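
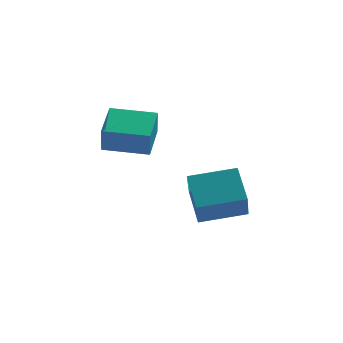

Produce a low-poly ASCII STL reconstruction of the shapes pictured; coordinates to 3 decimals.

solid 
facet normal -0.980 0.186 0.067
outer loop
vertex -3.277 -1.618 3.428
vertex -2.945 -0.047 3.922
vertex -3.287 -1.233 2.207
endloop
endfacet
facet normal -0.198 -0.935 -0.293
outer loop
vertex -1.395 -1.593 2.078
vertex -3.277 -1.618 3.428
vertex -3.287 -1.233 2.207
endloop
endfacet
facet normal -0.980 0.186 0.067
outer loop
vertex -3.287 -1.233 2.207
vertex -2.945 -0.047 3.922
vertex -2.955 0.338 2.701
endloop
endfacet
facet normal -0.008 0.301 -0.953
outer loop
vertex -2.955 0.338 2.701
vertex -1.395 -1.593 2.078
vertex -3.287 -1.233 2.207
endloop
endfacet
facet normal 0.008 -0.301 0.953
outer loop
vertex -3.277 -1.618 3.428
vertex -1.053 -0.407 3.793
vertex -2.945 -0.047 3.922
endloop
endfacet
facet normal -0.198 -0.935 -0.293
outer loop
vertex -1.385 -1.978 3.299
vertex -3.277 -1.618 3.428
vertex -1.395 -1.593 2.078
endloop
endfacet
facet normal 0.008 -0.301 0.953
outer loop
vertex -1.385 -1.978 3.299
vertex -1.053 -0.407 3.793
vertex -3.277 -1.618 3.428
endloop
endfacet
facet normal 0.198 0.935 0.293
outer loop
vertex -2.945 -0.047 3.922
vertex -1.053 -0.407 3.793
vertex -2.955 0.338 2.701
endloop
endfacet
facet normal -0.008 0.301 -0.953
outer loop
vertex -1.063 -0.022 2.572
vertex -1.395 -1.593 2.078
vertex -2.955 0.338 2.701
endloop
endfacet
facet normal 0.198 0.935 0.293
outer loop
vertex -2.955 0.338 2.701
vertex -1.053 -0.407 3.793
vertex -1.063 -0.022 2.572
endloop
endfacet
facet normal 0.980 -0.186 -0.067
outer loop
vertex -1.063 -0.022 2.572
vertex -1.385 -1.978 3.299
vertex -1.395 -1.593 2.078
endloop
endfacet
facet normal 0.980 -0.186 -0.067
outer loop
vertex -1.053 -0.407 3.793
vertex -1.385 -1.978 3.299
vertex -1.063 -0.022 2.572
endloop
endfacet
facet normal -0.982 -0.103 -0.156
outer loop
vertex 0.453 -0.92 -1.336
vertex 0.139 0.558 -0.34
vertex 0.578 0.085 -2.788
endloop
endfacet
facet normal 0.173 -0.817 -0.550
outer loop
vertex 2.641 0.302 -2.46
vertex 0.453 -0.92 -1.336
vertex 0.578 0.085 -2.788
endloop
endfacet
facet normal -0.982 -0.103 -0.156
outer loop
vertex 0.578 0.085 -2.788
vertex 0.139 0.558 -0.34
vertex 0.264 1.563 -1.792
endloop
endfacet
facet normal 0.071 0.568 -0.820
outer loop
vertex 0.264 1.563 -1.792
vertex 2.641 0.302 -2.46
vertex 0.578 0.085 -2.788
endloop
endfacet
facet normal -0.071 -0.568 0.820
outer loop
vertex 0.453 -0.92 -1.336
vertex 2.202 0.775 -0.012
vertex 0.139 0.558 -0.34
endloop
endfacet
facet normal 0.173 -0.817 -0.550
outer loop
vertex 2.516 -0.703 -1.008
vertex 0.453 -0.92 -1.336
vertex 2.641 0.302 -2.46
endloop
endfacet
facet normal -0.071 -0.568 0.820
outer loop
vertex 2.516 -0.703 -1.008
vertex 2.202 0.775 -0.012
vertex 0.453 -0.92 -1.336
endloop
endfacet
facet normal -0.173 0.817 0.550
outer loop
vertex 0.139 0.558 -0.34
vertex 2.202 0.775 -0.012
vertex 0.264 1.563 -1.792
endloop
endfacet
facet normal 0.071 0.568 -0.820
outer loop
vertex 2.327 1.78 -1.464
vertex 2.641 0.302 -2.46
vertex 0.264 1.563 -1.792
endloop
endfacet
facet normal -0.173 0.817 0.550
outer loop
vertex 0.264 1.563 -1.792
vertex 2.202 0.775 -0.012
vertex 2.327 1.78 -1.464
endloop
endfacet
facet normal 0.982 0.103 0.156
outer loop
vertex 2.327 1.78 -1.464
vertex 2.516 -0.703 -1.008
vertex 2.641 0.302 -2.46
endloop
endfacet
facet normal 0.982 0.103 0.156
outer loop
vertex 2.202 0.775 -0.012
vertex 2.516 -0.703 -1.008
vertex 2.327 1.78 -1.464
endloop
endfacet

endsolid


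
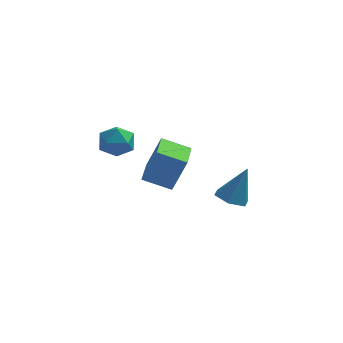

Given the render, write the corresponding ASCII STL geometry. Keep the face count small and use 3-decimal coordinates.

solid 
facet normal -0.932 0.051 0.359
outer loop
vertex -0.448 -4.161 2.839
vertex -0.452 -2.341 2.569
vertex -1.09 -4.405 1.208
endloop
endfacet
facet normal 0.002 -0.989 0.147
outer loop
vertex 0.252 -4.479 0.691
vertex -0.448 -4.161 2.839
vertex -1.09 -4.405 1.208
endloop
endfacet
facet normal -0.932 0.051 0.359
outer loop
vertex -1.09 -4.405 1.208
vertex -0.452 -2.341 2.569
vertex -1.094 -2.585 0.937
endloop
endfacet
facet normal -0.363 -0.138 -0.922
outer loop
vertex -1.094 -2.585 0.937
vertex 0.252 -4.479 0.691
vertex -1.09 -4.405 1.208
endloop
endfacet
facet normal 0.363 0.138 0.922
outer loop
vertex -0.448 -4.161 2.839
vertex 0.89 -2.415 2.052
vertex -0.452 -2.341 2.569
endloop
endfacet
facet normal 0.002 -0.989 0.147
outer loop
vertex 0.894 -4.235 2.323
vertex -0.448 -4.161 2.839
vertex 0.252 -4.479 0.691
endloop
endfacet
facet normal 0.362 0.138 0.922
outer loop
vertex 0.894 -4.235 2.323
vertex 0.89 -2.415 2.052
vertex -0.448 -4.161 2.839
endloop
endfacet
facet normal -0.002 0.989 -0.147
outer loop
vertex -0.452 -2.341 2.569
vertex 0.89 -2.415 2.052
vertex -1.094 -2.585 0.937
endloop
endfacet
facet normal -0.362 -0.138 -0.922
outer loop
vertex 0.248 -2.659 0.421
vertex 0.252 -4.479 0.691
vertex -1.094 -2.585 0.937
endloop
endfacet
facet normal -0.002 0.989 -0.147
outer loop
vertex -1.094 -2.585 0.937
vertex 0.89 -2.415 2.052
vertex 0.248 -2.659 0.421
endloop
endfacet
facet normal 0.932 -0.051 -0.359
outer loop
vertex 0.248 -2.659 0.421
vertex 0.894 -4.235 2.323
vertex 0.252 -4.479 0.691
endloop
endfacet
facet normal 0.932 -0.051 -0.359
outer loop
vertex 0.89 -2.415 2.052
vertex 0.894 -4.235 2.323
vertex 0.248 -2.659 0.421
endloop
endfacet
facet normal -0.496 -0.353 0.794
outer loop
vertex -3.005 -3.568 3.532
vertex -2.593 -4.379 3.429
vertex -2.211 -3.735 3.954
endloop
endfacet
facet normal -0.382 0.348 0.856
outer loop
vertex -3.005 -3.568 3.532
vertex -2.211 -3.735 3.954
vertex -2.357 -2.923 3.559
endloop
endfacet
facet normal -0.681 0.672 0.293
outer loop
vertex -3.005 -3.568 3.532
vertex -2.357 -2.923 3.559
vertex -2.829 -3.065 2.788
endloop
endfacet
facet normal -0.979 0.170 -0.116
outer loop
vertex -3.005 -3.568 3.532
vertex -2.829 -3.065 2.788
vertex -2.976 -3.965 2.708
endloop
endfacet
facet normal -0.865 -0.464 0.193
outer loop
vertex -3.005 -3.568 3.532
vertex -2.976 -3.965 2.708
vertex -2.593 -4.379 3.429
endloop
endfacet
facet normal 0.322 0.460 0.827
outer loop
vertex -2.357 -2.923 3.559
vertex -2.211 -3.735 3.954
vertex -1.544 -3.335 3.472
endloop
endfacet
facet normal 0.137 -0.674 0.726
outer loop
vertex -2.211 -3.735 3.954
vertex -2.593 -4.379 3.429
vertex -1.691 -4.235 3.392
endloop
endfacet
facet normal -0.459 -0.854 -0.246
outer loop
vertex -2.593 -4.379 3.429
vertex -2.976 -3.965 2.708
vertex -2.163 -4.377 2.621
endloop
endfacet
facet normal -0.642 0.171 -0.747
outer loop
vertex -2.976 -3.965 2.708
vertex -2.829 -3.065 2.788
vertex -2.309 -3.565 2.226
endloop
endfacet
facet normal -0.160 0.984 -0.083
outer loop
vertex -2.829 -3.065 2.788
vertex -2.357 -2.923 3.559
vertex -1.927 -2.921 2.751
endloop
endfacet
facet normal 0.979 -0.170 0.116
outer loop
vertex -1.515 -3.732 2.648
vertex -1.544 -3.335 3.472
vertex -1.691 -4.235 3.392
endloop
endfacet
facet normal 0.681 -0.672 -0.293
outer loop
vertex -1.515 -3.732 2.648
vertex -1.691 -4.235 3.392
vertex -2.163 -4.377 2.621
endloop
endfacet
facet normal 0.382 -0.348 -0.856
outer loop
vertex -1.515 -3.732 2.648
vertex -2.163 -4.377 2.621
vertex -2.309 -3.565 2.226
endloop
endfacet
facet normal 0.496 0.353 -0.794
outer loop
vertex -1.515 -3.732 2.648
vertex -2.309 -3.565 2.226
vertex -1.927 -2.921 2.751
endloop
endfacet
facet normal 0.865 0.464 -0.193
outer loop
vertex -1.515 -3.732 2.648
vertex -1.927 -2.921 2.751
vertex -1.544 -3.335 3.472
endloop
endfacet
facet normal 0.642 -0.171 0.747
outer loop
vertex -1.691 -4.235 3.392
vertex -1.544 -3.335 3.472
vertex -2.211 -3.735 3.954
endloop
endfacet
facet normal 0.160 -0.984 0.083
outer loop
vertex -2.163 -4.377 2.621
vertex -1.691 -4.235 3.392
vertex -2.593 -4.379 3.429
endloop
endfacet
facet normal -0.322 -0.460 -0.827
outer loop
vertex -2.309 -3.565 2.226
vertex -2.163 -4.377 2.621
vertex -2.976 -3.965 2.708
endloop
endfacet
facet normal -0.137 0.674 -0.726
outer loop
vertex -1.927 -2.921 2.751
vertex -2.309 -3.565 2.226
vertex -2.829 -3.065 2.788
endloop
endfacet
facet normal 0.459 0.854 0.246
outer loop
vertex -1.544 -3.335 3.472
vertex -1.927 -2.921 2.751
vertex -2.357 -2.923 3.559
endloop
endfacet
facet normal -0.359 -0.222 -0.907
outer loop
vertex 3.243 0.845 -3.607
vertex 2.484 0.54 -3.232
vertex 2.552 1.405 -3.471
endloop
endfacet
facet normal 0.625 0.780 -0.035
outer loop
vertex 3.243 0.845 -3.607
vertex 2.552 1.405 -3.471
vertex 3.196 0.98 -1.428
endloop
endfacet
facet normal -0.358 -0.222 -0.907
outer loop
vertex 2.552 1.405 -3.471
vertex 2.484 0.54 -3.232
vertex 1.792 1.1 -3.096
endloop
endfacet
facet normal -0.241 0.932 0.270
outer loop
vertex 2.552 1.405 -3.471
vertex 1.792 1.1 -3.096
vertex 3.196 0.98 -1.428
endloop
endfacet
facet normal -0.358 -0.222 -0.907
outer loop
vertex 1.792 1.1 -3.096
vertex 2.484 0.54 -3.232
vertex 1.724 0.235 -2.858
endloop
endfacet
facet normal -0.736 0.233 0.636
outer loop
vertex 1.792 1.1 -3.096
vertex 1.724 0.235 -2.858
vertex 3.196 0.98 -1.428
endloop
endfacet
facet normal -0.358 -0.221 -0.907
outer loop
vertex 1.724 0.235 -2.858
vertex 2.484 0.54 -3.232
vertex 2.415 -0.326 -2.994
endloop
endfacet
facet normal -0.364 -0.618 0.697
outer loop
vertex 1.724 0.235 -2.858
vertex 2.415 -0.326 -2.994
vertex 3.196 0.98 -1.428
endloop
endfacet
facet normal -0.359 -0.221 -0.907
outer loop
vertex 2.415 -0.326 -2.994
vertex 2.484 0.54 -3.232
vertex 3.175 -0.02 -3.369
endloop
endfacet
facet normal 0.503 -0.770 0.391
outer loop
vertex 2.415 -0.326 -2.994
vertex 3.175 -0.02 -3.369
vertex 3.196 0.98 -1.428
endloop
endfacet
facet normal -0.359 -0.221 -0.907
outer loop
vertex 3.175 -0.02 -3.369
vertex 2.484 0.54 -3.232
vertex 3.243 0.845 -3.607
endloop
endfacet
facet normal 0.997 -0.071 0.026
outer loop
vertex 3.175 -0.02 -3.369
vertex 3.243 0.845 -3.607
vertex 3.196 0.98 -1.428
endloop
endfacet

endsolid


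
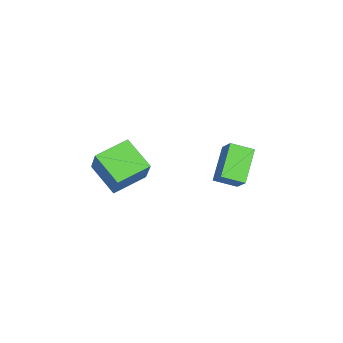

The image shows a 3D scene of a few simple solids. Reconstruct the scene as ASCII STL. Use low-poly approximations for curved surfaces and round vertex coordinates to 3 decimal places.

solid 
facet normal -0.518 0.831 0.202
outer loop
vertex -0.073 -3.797 1.047
vertex 0.85 -3.589 2.554
vertex 1.193 -2.786 0.132
endloop
endfacet
facet normal -0.519 -0.117 -0.847
outer loop
vertex 2.13 -4.291 -0.234
vertex -0.073 -3.797 1.047
vertex 1.193 -2.786 0.132
endloop
endfacet
facet normal -0.517 0.832 0.202
outer loop
vertex 1.193 -2.786 0.132
vertex 0.85 -3.589 2.554
vertex 2.116 -2.579 1.64
endloop
endfacet
facet normal 0.681 0.543 -0.491
outer loop
vertex 2.116 -2.579 1.64
vertex 2.13 -4.291 -0.234
vertex 1.193 -2.786 0.132
endloop
endfacet
facet normal -0.680 -0.543 0.492
outer loop
vertex -0.073 -3.797 1.047
vertex 1.787 -5.094 2.188
vertex 0.85 -3.589 2.554
endloop
endfacet
facet normal -0.519 -0.116 -0.847
outer loop
vertex 0.864 -5.301 0.68
vertex -0.073 -3.797 1.047
vertex 2.13 -4.291 -0.234
endloop
endfacet
facet normal -0.680 -0.544 0.491
outer loop
vertex 0.864 -5.301 0.68
vertex 1.787 -5.094 2.188
vertex -0.073 -3.797 1.047
endloop
endfacet
facet normal 0.518 0.117 0.847
outer loop
vertex 0.85 -3.589 2.554
vertex 1.787 -5.094 2.188
vertex 2.116 -2.579 1.64
endloop
endfacet
facet normal 0.680 0.544 -0.492
outer loop
vertex 3.053 -4.083 1.273
vertex 2.13 -4.291 -0.234
vertex 2.116 -2.579 1.64
endloop
endfacet
facet normal 0.519 0.117 0.847
outer loop
vertex 2.116 -2.579 1.64
vertex 1.787 -5.094 2.188
vertex 3.053 -4.083 1.273
endloop
endfacet
facet normal 0.517 -0.832 -0.202
outer loop
vertex 3.053 -4.083 1.273
vertex 0.864 -5.301 0.68
vertex 2.13 -4.291 -0.234
endloop
endfacet
facet normal 0.517 -0.831 -0.203
outer loop
vertex 1.787 -5.094 2.188
vertex 0.864 -5.301 0.68
vertex 3.053 -4.083 1.273
endloop
endfacet
facet normal -0.638 -0.262 -0.724
outer loop
vertex -2.989 0.561 -3.616
vertex -4.62 1.113 -2.38
vertex -2.942 1.769 -4.094
endloop
endfacet
facet normal 0.770 -0.261 -0.583
outer loop
vertex -2.12 2.107 -3.16
vertex -2.989 0.561 -3.616
vertex -2.942 1.769 -4.094
endloop
endfacet
facet normal -0.637 -0.262 -0.724
outer loop
vertex -2.942 1.769 -4.094
vertex -4.62 1.113 -2.38
vertex -4.574 2.321 -2.858
endloop
endfacet
facet normal 0.036 0.929 -0.368
outer loop
vertex -4.574 2.321 -2.858
vertex -2.12 2.107 -3.16
vertex -2.942 1.769 -4.094
endloop
endfacet
facet normal -0.036 -0.929 0.368
outer loop
vertex -2.989 0.561 -3.616
vertex -3.798 1.451 -1.446
vertex -4.62 1.113 -2.38
endloop
endfacet
facet normal 0.769 -0.260 -0.584
outer loop
vertex -2.166 0.899 -2.682
vertex -2.989 0.561 -3.616
vertex -2.12 2.107 -3.16
endloop
endfacet
facet normal -0.036 -0.929 0.368
outer loop
vertex -2.166 0.899 -2.682
vertex -3.798 1.451 -1.446
vertex -2.989 0.561 -3.616
endloop
endfacet
facet normal -0.770 0.260 0.583
outer loop
vertex -4.62 1.113 -2.38
vertex -3.798 1.451 -1.446
vertex -4.574 2.321 -2.858
endloop
endfacet
facet normal 0.036 0.929 -0.368
outer loop
vertex -3.751 2.659 -1.924
vertex -2.12 2.107 -3.16
vertex -4.574 2.321 -2.858
endloop
endfacet
facet normal -0.769 0.261 0.583
outer loop
vertex -4.574 2.321 -2.858
vertex -3.798 1.451 -1.446
vertex -3.751 2.659 -1.924
endloop
endfacet
facet normal 0.638 0.262 0.724
outer loop
vertex -3.751 2.659 -1.924
vertex -2.166 0.899 -2.682
vertex -2.12 2.107 -3.16
endloop
endfacet
facet normal 0.637 0.262 0.725
outer loop
vertex -3.798 1.451 -1.446
vertex -2.166 0.899 -2.682
vertex -3.751 2.659 -1.924
endloop
endfacet

endsolid


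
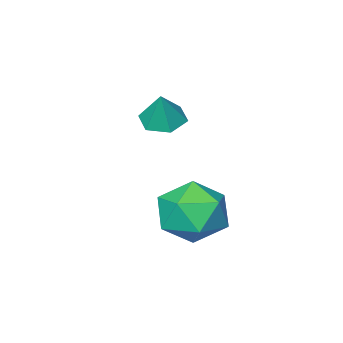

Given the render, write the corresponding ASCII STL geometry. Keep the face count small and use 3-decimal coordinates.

solid 
facet normal -0.283 -0.282 -0.917
outer loop
vertex -1.865 -4.586 2.322
vertex -2.278 -4.098 2.299
vertex -1.678 -4.02 2.09
endloop
endfacet
facet normal 0.940 -0.196 0.280
outer loop
vertex -1.865 -4.586 2.322
vertex -1.678 -4.02 2.09
vertex -1.982 -3.802 3.261
endloop
endfacet
facet normal -0.283 -0.283 -0.917
outer loop
vertex -1.678 -4.02 2.09
vertex -2.278 -4.098 2.299
vertex -2.092 -3.532 2.067
endloop
endfacet
facet normal 0.759 0.647 0.076
outer loop
vertex -1.678 -4.02 2.09
vertex -2.092 -3.532 2.067
vertex -1.982 -3.802 3.261
endloop
endfacet
facet normal -0.283 -0.283 -0.917
outer loop
vertex -2.092 -3.532 2.067
vertex -2.278 -4.098 2.299
vertex -2.692 -3.61 2.276
endloop
endfacet
facet normal -0.048 0.973 0.225
outer loop
vertex -2.092 -3.532 2.067
vertex -2.692 -3.61 2.276
vertex -1.982 -3.802 3.261
endloop
endfacet
facet normal -0.281 -0.282 -0.917
outer loop
vertex -2.692 -3.61 2.276
vertex -2.278 -4.098 2.299
vertex -2.878 -4.177 2.507
endloop
endfacet
facet normal -0.677 0.457 0.577
outer loop
vertex -2.692 -3.61 2.276
vertex -2.878 -4.177 2.507
vertex -1.982 -3.802 3.261
endloop
endfacet
facet normal -0.281 -0.281 -0.918
outer loop
vertex -2.878 -4.177 2.507
vertex -2.278 -4.098 2.299
vertex -2.465 -4.665 2.53
endloop
endfacet
facet normal -0.496 -0.383 0.780
outer loop
vertex -2.878 -4.177 2.507
vertex -2.465 -4.665 2.53
vertex -1.982 -3.802 3.261
endloop
endfacet
facet normal -0.281 -0.281 -0.918
outer loop
vertex -2.465 -4.665 2.53
vertex -2.278 -4.098 2.299
vertex -1.865 -4.586 2.322
endloop
endfacet
facet normal 0.312 -0.710 0.631
outer loop
vertex -2.465 -4.665 2.53
vertex -1.865 -4.586 2.322
vertex -1.982 -3.802 3.261
endloop
endfacet
facet normal -0.554 0.258 0.792
outer loop
vertex -1.811 -1.234 0.663
vertex -2.516 -1.919 0.393
vertex -1.754 -2.19 1.014
endloop
endfacet
facet normal 0.140 0.349 0.927
outer loop
vertex -1.811 -1.234 0.663
vertex -1.754 -2.19 1.014
vertex -0.909 -1.709 0.705
endloop
endfacet
facet normal 0.402 0.803 0.441
outer loop
vertex -1.811 -1.234 0.663
vertex -0.909 -1.709 0.705
vertex -1.15 -1.142 -0.108
endloop
endfacet
facet normal -0.131 0.991 0.006
outer loop
vertex -1.811 -1.234 0.663
vertex -1.15 -1.142 -0.108
vertex -2.143 -1.272 -0.301
endloop
endfacet
facet normal -0.722 0.655 0.223
outer loop
vertex -1.811 -1.234 0.663
vertex -2.143 -1.272 -0.301
vertex -2.516 -1.919 0.393
endloop
endfacet
facet normal 0.466 -0.280 0.839
outer loop
vertex -0.909 -1.709 0.705
vertex -1.754 -2.19 1.014
vertex -1.057 -2.688 0.461
endloop
endfacet
facet normal -0.658 -0.427 0.621
outer loop
vertex -1.754 -2.19 1.014
vertex -2.516 -1.919 0.393
vertex -2.05 -2.818 0.268
endloop
endfacet
facet normal -0.930 0.215 -0.299
outer loop
vertex -2.516 -1.919 0.393
vertex -2.143 -1.272 -0.301
vertex -2.291 -2.251 -0.545
endloop
endfacet
facet normal 0.027 0.759 -0.650
outer loop
vertex -2.143 -1.272 -0.301
vertex -1.15 -1.142 -0.108
vertex -1.446 -1.77 -0.854
endloop
endfacet
facet normal 0.890 0.454 0.053
outer loop
vertex -1.15 -1.142 -0.108
vertex -0.909 -1.709 0.705
vertex -0.684 -2.041 -0.233
endloop
endfacet
facet normal 0.131 -0.991 -0.006
outer loop
vertex -1.389 -2.726 -0.503
vertex -1.057 -2.688 0.461
vertex -2.05 -2.818 0.268
endloop
endfacet
facet normal -0.402 -0.803 -0.441
outer loop
vertex -1.389 -2.726 -0.503
vertex -2.05 -2.818 0.268
vertex -2.291 -2.251 -0.545
endloop
endfacet
facet normal -0.140 -0.349 -0.927
outer loop
vertex -1.389 -2.726 -0.503
vertex -2.291 -2.251 -0.545
vertex -1.446 -1.77 -0.854
endloop
endfacet
facet normal 0.554 -0.258 -0.792
outer loop
vertex -1.389 -2.726 -0.503
vertex -1.446 -1.77 -0.854
vertex -0.684 -2.041 -0.233
endloop
endfacet
facet normal 0.722 -0.655 -0.223
outer loop
vertex -1.389 -2.726 -0.503
vertex -0.684 -2.041 -0.233
vertex -1.057 -2.688 0.461
endloop
endfacet
facet normal -0.027 -0.759 0.650
outer loop
vertex -2.05 -2.818 0.268
vertex -1.057 -2.688 0.461
vertex -1.754 -2.19 1.014
endloop
endfacet
facet normal -0.890 -0.454 -0.053
outer loop
vertex -2.291 -2.251 -0.545
vertex -2.05 -2.818 0.268
vertex -2.516 -1.919 0.393
endloop
endfacet
facet normal -0.466 0.280 -0.839
outer loop
vertex -1.446 -1.77 -0.854
vertex -2.291 -2.251 -0.545
vertex -2.143 -1.272 -0.301
endloop
endfacet
facet normal 0.658 0.427 -0.621
outer loop
vertex -0.684 -2.041 -0.233
vertex -1.446 -1.77 -0.854
vertex -1.15 -1.142 -0.108
endloop
endfacet
facet normal 0.930 -0.215 0.299
outer loop
vertex -1.057 -2.688 0.461
vertex -0.684 -2.041 -0.233
vertex -0.909 -1.709 0.705
endloop
endfacet

endsolid


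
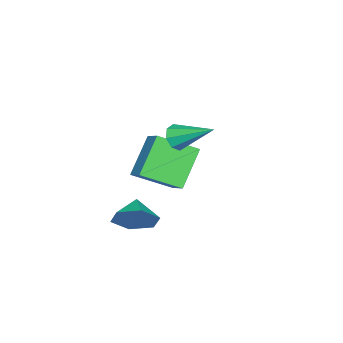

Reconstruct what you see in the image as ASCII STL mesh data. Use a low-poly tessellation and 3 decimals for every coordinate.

solid 
facet normal -0.673 0.079 0.736
outer loop
vertex -4.054 -4.439 -0.261
vertex -3.149 -3.614 0.478
vertex -4.81 -2.838 -1.123
endloop
endfacet
facet normal -0.633 -0.577 -0.517
outer loop
vertex -3.371 -3.006 -2.698
vertex -4.054 -4.439 -0.261
vertex -4.81 -2.838 -1.123
endloop
endfacet
facet normal -0.673 0.078 0.736
outer loop
vertex -4.81 -2.838 -1.123
vertex -3.149 -3.614 0.478
vertex -3.906 -2.013 -0.384
endloop
endfacet
facet normal -0.384 0.813 -0.438
outer loop
vertex -3.906 -2.013 -0.384
vertex -3.371 -3.006 -2.698
vertex -4.81 -2.838 -1.123
endloop
endfacet
facet normal 0.384 -0.813 0.438
outer loop
vertex -4.054 -4.439 -0.261
vertex -1.71 -3.782 -1.097
vertex -3.149 -3.614 0.478
endloop
endfacet
facet normal -0.632 -0.577 -0.517
outer loop
vertex -2.614 -4.607 -1.836
vertex -4.054 -4.439 -0.261
vertex -3.371 -3.006 -2.698
endloop
endfacet
facet normal 0.384 -0.813 0.438
outer loop
vertex -2.614 -4.607 -1.836
vertex -1.71 -3.782 -1.097
vertex -4.054 -4.439 -0.261
endloop
endfacet
facet normal 0.633 0.577 0.516
outer loop
vertex -3.149 -3.614 0.478
vertex -1.71 -3.782 -1.097
vertex -3.906 -2.013 -0.384
endloop
endfacet
facet normal -0.384 0.813 -0.438
outer loop
vertex -2.466 -2.181 -1.959
vertex -3.371 -3.006 -2.698
vertex -3.906 -2.013 -0.384
endloop
endfacet
facet normal 0.633 0.577 0.517
outer loop
vertex -3.906 -2.013 -0.384
vertex -1.71 -3.782 -1.097
vertex -2.466 -2.181 -1.959
endloop
endfacet
facet normal 0.672 -0.078 -0.736
outer loop
vertex -2.466 -2.181 -1.959
vertex -2.614 -4.607 -1.836
vertex -3.371 -3.006 -2.698
endloop
endfacet
facet normal 0.673 -0.078 -0.736
outer loop
vertex -1.71 -3.782 -1.097
vertex -2.614 -4.607 -1.836
vertex -2.466 -2.181 -1.959
endloop
endfacet
facet normal 0.832 0.315 -0.457
outer loop
vertex -0.65 -3.22 -2.449
vertex -0.981 -3.661 -3.354
vertex -1.237 -2.657 -3.129
endloop
endfacet
facet normal -0.473 0.433 0.767
outer loop
vertex -0.65 -3.22 -2.449
vertex -1.237 -2.657 -3.129
vertex -1.979 -4.039 -2.806
endloop
endfacet
facet normal 0.832 0.315 -0.457
outer loop
vertex -1.237 -2.657 -3.129
vertex -0.981 -3.661 -3.354
vertex -1.568 -3.098 -4.034
endloop
endfacet
facet normal -0.870 0.486 0.081
outer loop
vertex -1.237 -2.657 -3.129
vertex -1.568 -3.098 -4.034
vertex -1.979 -4.039 -2.806
endloop
endfacet
facet normal 0.832 0.315 -0.457
outer loop
vertex -1.568 -3.098 -4.034
vertex -0.981 -3.661 -3.354
vertex -1.312 -4.102 -4.26
endloop
endfacet
facet normal -0.902 -0.138 -0.408
outer loop
vertex -1.568 -3.098 -4.034
vertex -1.312 -4.102 -4.26
vertex -1.979 -4.039 -2.806
endloop
endfacet
facet normal 0.832 0.315 -0.457
outer loop
vertex -1.312 -4.102 -4.26
vertex -0.981 -3.661 -3.354
vertex -0.725 -4.664 -3.58
endloop
endfacet
facet normal -0.537 -0.817 -0.211
outer loop
vertex -1.312 -4.102 -4.26
vertex -0.725 -4.664 -3.58
vertex -1.979 -4.039 -2.806
endloop
endfacet
facet normal 0.832 0.315 -0.457
outer loop
vertex -0.725 -4.664 -3.58
vertex -0.981 -3.661 -3.354
vertex -0.394 -4.224 -2.674
endloop
endfacet
facet normal -0.141 -0.869 0.474
outer loop
vertex -0.725 -4.664 -3.58
vertex -0.394 -4.224 -2.674
vertex -1.979 -4.039 -2.806
endloop
endfacet
facet normal 0.832 0.315 -0.457
outer loop
vertex -0.394 -4.224 -2.674
vertex -0.981 -3.661 -3.354
vertex -0.65 -3.22 -2.449
endloop
endfacet
facet normal -0.109 -0.244 0.964
outer loop
vertex -0.394 -4.224 -2.674
vertex -0.65 -3.22 -2.449
vertex -1.979 -4.039 -2.806
endloop
endfacet
facet normal -0.082 -0.867 -0.492
outer loop
vertex -0.934 -2.018 1.457
vertex -1.568 -2.076 1.665
vertex -1.267 -1.802 1.132
endloop
endfacet
facet normal 0.745 0.520 -0.418
outer loop
vertex -0.934 -2.018 1.457
vertex -1.267 -1.802 1.132
vertex -1.412 -0.404 2.615
endloop
endfacet
facet normal -0.082 -0.867 -0.492
outer loop
vertex -1.267 -1.802 1.132
vertex -1.568 -2.076 1.665
vertex -1.777 -1.747 1.12
endloop
endfacet
facet normal 0.095 0.729 -0.678
outer loop
vertex -1.267 -1.802 1.132
vertex -1.777 -1.747 1.12
vertex -1.412 -0.404 2.615
endloop
endfacet
facet normal -0.082 -0.867 -0.492
outer loop
vertex -1.777 -1.747 1.12
vertex -1.568 -2.076 1.665
vertex -2.165 -1.884 1.426
endloop
endfacet
facet normal -0.593 0.666 -0.453
outer loop
vertex -1.777 -1.747 1.12
vertex -2.165 -1.884 1.426
vertex -1.412 -0.404 2.615
endloop
endfacet
facet normal -0.081 -0.866 -0.494
outer loop
vertex -2.165 -1.884 1.426
vertex -1.568 -2.076 1.665
vertex -2.203 -2.135 1.872
endloop
endfacet
facet normal -0.922 0.366 0.128
outer loop
vertex -2.165 -1.884 1.426
vertex -2.203 -2.135 1.872
vertex -1.412 -0.404 2.615
endloop
endfacet
facet normal -0.080 -0.867 -0.492
outer loop
vertex -2.203 -2.135 1.872
vertex -1.568 -2.076 1.665
vertex -1.869 -2.35 2.197
endloop
endfacet
facet normal -0.695 0.009 0.719
outer loop
vertex -2.203 -2.135 1.872
vertex -1.869 -2.35 2.197
vertex -1.412 -0.404 2.615
endloop
endfacet
facet normal -0.082 -0.866 -0.493
outer loop
vertex -1.869 -2.35 2.197
vertex -1.568 -2.076 1.665
vertex -1.36 -2.405 2.209
endloop
endfacet
facet normal -0.045 -0.200 0.979
outer loop
vertex -1.869 -2.35 2.197
vertex -1.36 -2.405 2.209
vertex -1.412 -0.404 2.615
endloop
endfacet
facet normal -0.082 -0.866 -0.492
outer loop
vertex -1.36 -2.405 2.209
vertex -1.568 -2.076 1.665
vertex -0.972 -2.268 1.903
endloop
endfacet
facet normal 0.643 -0.136 0.754
outer loop
vertex -1.36 -2.405 2.209
vertex -0.972 -2.268 1.903
vertex -1.412 -0.404 2.615
endloop
endfacet
facet normal -0.082 -0.866 -0.493
outer loop
vertex -0.972 -2.268 1.903
vertex -1.568 -2.076 1.665
vertex -0.934 -2.018 1.457
endloop
endfacet
facet normal 0.971 0.163 0.174
outer loop
vertex -0.972 -2.268 1.903
vertex -0.934 -2.018 1.457
vertex -1.412 -0.404 2.615
endloop
endfacet

endsolid


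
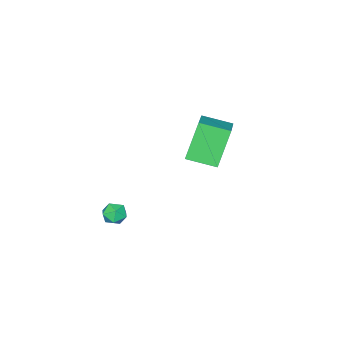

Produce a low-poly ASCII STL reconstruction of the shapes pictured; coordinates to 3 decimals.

solid 
facet normal -0.722 0.670 0.171
outer loop
vertex 2.832 -3.37 -0.111
vertex 2.397 -3.78 -0.343
vertex 2.54 -3.785 0.282
endloop
endfacet
facet normal -0.191 0.742 0.642
outer loop
vertex 2.832 -3.37 -0.111
vertex 2.54 -3.785 0.282
vertex 3.169 -3.675 0.342
endloop
endfacet
facet normal 0.410 0.868 0.279
outer loop
vertex 2.832 -3.37 -0.111
vertex 3.169 -3.675 0.342
vertex 3.415 -3.602 -0.246
endloop
endfacet
facet normal 0.251 0.874 -0.417
outer loop
vertex 2.832 -3.37 -0.111
vertex 3.415 -3.602 -0.246
vertex 2.937 -3.667 -0.67
endloop
endfacet
facet normal -0.450 0.751 -0.483
outer loop
vertex 2.832 -3.37 -0.111
vertex 2.937 -3.667 -0.67
vertex 2.397 -3.78 -0.343
endloop
endfacet
facet normal -0.115 0.123 0.986
outer loop
vertex 3.169 -3.675 0.342
vertex 2.54 -3.785 0.282
vertex 2.943 -4.273 0.39
endloop
endfacet
facet normal -0.975 0.005 0.223
outer loop
vertex 2.54 -3.785 0.282
vertex 2.397 -3.78 -0.343
vertex 2.465 -4.338 -0.034
endloop
endfacet
facet normal -0.534 0.135 -0.835
outer loop
vertex 2.397 -3.78 -0.343
vertex 2.937 -3.667 -0.67
vertex 2.711 -4.265 -0.622
endloop
endfacet
facet normal 0.600 0.334 -0.727
outer loop
vertex 2.937 -3.667 -0.67
vertex 3.415 -3.602 -0.246
vertex 3.34 -4.155 -0.562
endloop
endfacet
facet normal 0.857 0.325 0.399
outer loop
vertex 3.415 -3.602 -0.246
vertex 3.169 -3.675 0.342
vertex 3.483 -4.16 0.063
endloop
endfacet
facet normal -0.251 -0.874 0.417
outer loop
vertex 3.048 -4.57 -0.169
vertex 2.943 -4.273 0.39
vertex 2.465 -4.338 -0.034
endloop
endfacet
facet normal -0.410 -0.868 -0.279
outer loop
vertex 3.048 -4.57 -0.169
vertex 2.465 -4.338 -0.034
vertex 2.711 -4.265 -0.622
endloop
endfacet
facet normal 0.191 -0.742 -0.642
outer loop
vertex 3.048 -4.57 -0.169
vertex 2.711 -4.265 -0.622
vertex 3.34 -4.155 -0.562
endloop
endfacet
facet normal 0.722 -0.670 -0.171
outer loop
vertex 3.048 -4.57 -0.169
vertex 3.34 -4.155 -0.562
vertex 3.483 -4.16 0.063
endloop
endfacet
facet normal 0.450 -0.751 0.483
outer loop
vertex 3.048 -4.57 -0.169
vertex 3.483 -4.16 0.063
vertex 2.943 -4.273 0.39
endloop
endfacet
facet normal -0.600 -0.334 0.727
outer loop
vertex 2.465 -4.338 -0.034
vertex 2.943 -4.273 0.39
vertex 2.54 -3.785 0.282
endloop
endfacet
facet normal -0.857 -0.325 -0.399
outer loop
vertex 2.711 -4.265 -0.622
vertex 2.465 -4.338 -0.034
vertex 2.397 -3.78 -0.343
endloop
endfacet
facet normal 0.115 -0.123 -0.986
outer loop
vertex 3.34 -4.155 -0.562
vertex 2.711 -4.265 -0.622
vertex 2.937 -3.667 -0.67
endloop
endfacet
facet normal 0.975 -0.005 -0.223
outer loop
vertex 3.483 -4.16 0.063
vertex 3.34 -4.155 -0.562
vertex 3.415 -3.602 -0.246
endloop
endfacet
facet normal 0.534 -0.135 0.835
outer loop
vertex 2.943 -4.273 0.39
vertex 3.483 -4.16 0.063
vertex 3.169 -3.675 0.342
endloop
endfacet
facet normal -0.732 -0.519 -0.442
outer loop
vertex -3.202 -4.13 2.775
vertex -3.902 -2.85 2.431
vertex -2.169 -4.051 0.972
endloop
endfacet
facet normal 0.467 -0.854 0.230
outer loop
vertex -0.618 -2.95 1.909
vertex -3.202 -4.13 2.775
vertex -2.169 -4.051 0.972
endloop
endfacet
facet normal -0.732 -0.519 -0.442
outer loop
vertex -2.169 -4.051 0.972
vertex -3.902 -2.85 2.431
vertex -2.869 -2.77 0.627
endloop
endfacet
facet normal 0.497 0.038 -0.867
outer loop
vertex -2.869 -2.77 0.627
vertex -0.618 -2.95 1.909
vertex -2.169 -4.051 0.972
endloop
endfacet
facet normal -0.497 -0.038 0.867
outer loop
vertex -3.202 -4.13 2.775
vertex -2.351 -1.749 3.368
vertex -3.902 -2.85 2.431
endloop
endfacet
facet normal 0.467 -0.854 0.229
outer loop
vertex -1.651 -3.03 3.713
vertex -3.202 -4.13 2.775
vertex -0.618 -2.95 1.909
endloop
endfacet
facet normal -0.497 -0.038 0.867
outer loop
vertex -1.651 -3.03 3.713
vertex -2.351 -1.749 3.368
vertex -3.202 -4.13 2.775
endloop
endfacet
facet normal -0.467 0.854 -0.230
outer loop
vertex -3.902 -2.85 2.431
vertex -2.351 -1.749 3.368
vertex -2.869 -2.77 0.627
endloop
endfacet
facet normal 0.497 0.039 -0.867
outer loop
vertex -1.318 -1.67 1.565
vertex -0.618 -2.95 1.909
vertex -2.869 -2.77 0.627
endloop
endfacet
facet normal -0.467 0.854 -0.230
outer loop
vertex -2.869 -2.77 0.627
vertex -2.351 -1.749 3.368
vertex -1.318 -1.67 1.565
endloop
endfacet
facet normal 0.732 0.519 0.442
outer loop
vertex -1.318 -1.67 1.565
vertex -1.651 -3.03 3.713
vertex -0.618 -2.95 1.909
endloop
endfacet
facet normal 0.732 0.519 0.442
outer loop
vertex -2.351 -1.749 3.368
vertex -1.651 -3.03 3.713
vertex -1.318 -1.67 1.565
endloop
endfacet

endsolid


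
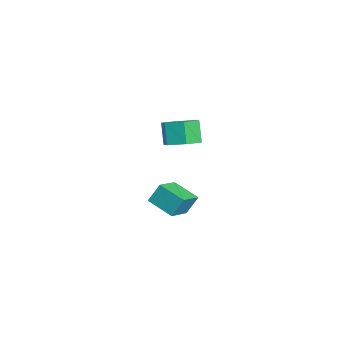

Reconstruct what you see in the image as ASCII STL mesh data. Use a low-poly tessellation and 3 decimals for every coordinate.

solid 
facet normal 0.480 0.022 -0.877
outer loop
vertex 1.534 -0.065 2.194
vertex 1.136 0.612 1.993
vertex 1.845 0.659 2.382
endloop
endfacet
facet normal 0.789 -0.448 0.421
outer loop
vertex 1.534 -0.065 2.194
vertex 1.845 0.659 2.382
vertex 1.001 -0.089 3.167
endloop
endfacet
facet normal 0.789 -0.450 0.419
outer loop
vertex 1.001 -0.089 3.167
vertex 1.845 0.659 2.382
vertex 1.313 0.634 3.356
endloop
endfacet
facet normal -0.480 -0.022 0.877
outer loop
vertex 1.001 -0.089 3.167
vertex 1.313 0.634 3.356
vertex 0.604 0.588 2.967
endloop
endfacet
facet normal 0.480 0.022 -0.877
outer loop
vertex 1.845 0.659 2.382
vertex 1.136 0.612 1.993
vertex 1.448 1.336 2.182
endloop
endfacet
facet normal 0.728 0.548 0.412
outer loop
vertex 1.845 0.659 2.382
vertex 1.448 1.336 2.182
vertex 1.313 0.634 3.356
endloop
endfacet
facet normal 0.727 0.550 0.412
outer loop
vertex 1.313 0.634 3.356
vertex 1.448 1.336 2.182
vertex 0.915 1.311 3.155
endloop
endfacet
facet normal -0.480 -0.022 0.877
outer loop
vertex 1.313 0.634 3.356
vertex 0.915 1.311 3.155
vertex 0.604 0.588 2.967
endloop
endfacet
facet normal 0.480 0.022 -0.877
outer loop
vertex 1.448 1.336 2.182
vertex 1.136 0.612 1.993
vertex 0.739 1.289 1.793
endloop
endfacet
facet normal -0.062 0.998 -0.008
outer loop
vertex 1.448 1.336 2.182
vertex 0.739 1.289 1.793
vertex 0.915 1.311 3.155
endloop
endfacet
facet normal -0.060 0.998 -0.008
outer loop
vertex 0.915 1.311 3.155
vertex 0.739 1.289 1.793
vertex 0.206 1.265 2.766
endloop
endfacet
facet normal -0.480 -0.022 0.877
outer loop
vertex 0.915 1.311 3.155
vertex 0.206 1.265 2.766
vertex 0.604 0.588 2.967
endloop
endfacet
facet normal 0.480 0.022 -0.877
outer loop
vertex 0.739 1.289 1.793
vertex 1.136 0.612 1.993
vertex 0.427 0.566 1.604
endloop
endfacet
facet normal -0.788 0.450 -0.420
outer loop
vertex 0.739 1.289 1.793
vertex 0.427 0.566 1.604
vertex 0.206 1.265 2.766
endloop
endfacet
facet normal -0.789 0.448 -0.420
outer loop
vertex 0.206 1.265 2.766
vertex 0.427 0.566 1.604
vertex -0.105 0.541 2.578
endloop
endfacet
facet normal -0.480 -0.022 0.877
outer loop
vertex 0.206 1.265 2.766
vertex -0.105 0.541 2.578
vertex 0.604 0.588 2.967
endloop
endfacet
facet normal 0.480 0.022 -0.877
outer loop
vertex 0.427 0.566 1.604
vertex 1.136 0.612 1.993
vertex 0.825 -0.111 1.805
endloop
endfacet
facet normal -0.727 -0.550 -0.411
outer loop
vertex 0.427 0.566 1.604
vertex 0.825 -0.111 1.805
vertex -0.105 0.541 2.578
endloop
endfacet
facet normal -0.727 -0.548 -0.413
outer loop
vertex -0.105 0.541 2.578
vertex 0.825 -0.111 1.805
vertex 0.292 -0.136 2.778
endloop
endfacet
facet normal -0.480 -0.022 0.877
outer loop
vertex -0.105 0.541 2.578
vertex 0.292 -0.136 2.778
vertex 0.604 0.588 2.967
endloop
endfacet
facet normal 0.480 0.022 -0.877
outer loop
vertex 0.825 -0.111 1.805
vertex 1.136 0.612 1.993
vertex 1.534 -0.065 2.194
endloop
endfacet
facet normal 0.061 -0.998 0.008
outer loop
vertex 0.825 -0.111 1.805
vertex 1.534 -0.065 2.194
vertex 0.292 -0.136 2.778
endloop
endfacet
facet normal 0.061 -0.998 0.009
outer loop
vertex 0.292 -0.136 2.778
vertex 1.534 -0.065 2.194
vertex 1.001 -0.089 3.167
endloop
endfacet
facet normal -0.480 -0.022 0.877
outer loop
vertex 0.292 -0.136 2.778
vertex 1.001 -0.089 3.167
vertex 0.604 0.588 2.967
endloop
endfacet
facet normal -0.730 0.560 -0.391
outer loop
vertex -1.875 0.708 -2.205
vertex -0.964 1.586 -2.647
vertex -1.802 0.191 -3.082
endloop
endfacet
facet normal -0.680 -0.655 0.330
outer loop
vertex -0.816 -0.566 -2.553
vertex -1.875 0.708 -2.205
vertex -1.802 0.191 -3.082
endloop
endfacet
facet normal -0.730 0.560 -0.392
outer loop
vertex -1.802 0.191 -3.082
vertex -0.964 1.586 -2.647
vertex -0.891 1.069 -3.523
endloop
endfacet
facet normal 0.072 -0.506 -0.859
outer loop
vertex -0.891 1.069 -3.523
vertex -0.816 -0.566 -2.553
vertex -1.802 0.191 -3.082
endloop
endfacet
facet normal -0.072 0.507 0.859
outer loop
vertex -1.875 0.708 -2.205
vertex 0.022 0.829 -2.118
vertex -0.964 1.586 -2.647
endloop
endfacet
facet normal -0.680 -0.655 0.330
outer loop
vertex -0.889 -0.049 -1.677
vertex -1.875 0.708 -2.205
vertex -0.816 -0.566 -2.553
endloop
endfacet
facet normal -0.072 0.506 0.859
outer loop
vertex -0.889 -0.049 -1.677
vertex 0.022 0.829 -2.118
vertex -1.875 0.708 -2.205
endloop
endfacet
facet normal 0.680 0.655 -0.330
outer loop
vertex -0.964 1.586 -2.647
vertex 0.022 0.829 -2.118
vertex -0.891 1.069 -3.523
endloop
endfacet
facet normal 0.071 -0.507 -0.859
outer loop
vertex 0.095 0.312 -2.995
vertex -0.816 -0.566 -2.553
vertex -0.891 1.069 -3.523
endloop
endfacet
facet normal 0.680 0.655 -0.330
outer loop
vertex -0.891 1.069 -3.523
vertex 0.022 0.829 -2.118
vertex 0.095 0.312 -2.995
endloop
endfacet
facet normal 0.730 -0.560 0.391
outer loop
vertex 0.095 0.312 -2.995
vertex -0.889 -0.049 -1.677
vertex -0.816 -0.566 -2.553
endloop
endfacet
facet normal 0.730 -0.561 0.391
outer loop
vertex 0.022 0.829 -2.118
vertex -0.889 -0.049 -1.677
vertex 0.095 0.312 -2.995
endloop
endfacet

endsolid


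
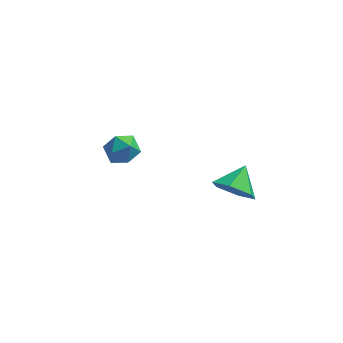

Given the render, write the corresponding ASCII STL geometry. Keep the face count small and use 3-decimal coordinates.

solid 
facet normal -0.763 -0.205 0.613
outer loop
vertex -4.824 2.759 -3.141
vertex -4.334 1.989 -2.789
vertex -4.233 2.867 -2.37
endloop
endfacet
facet normal -0.721 0.496 0.484
outer loop
vertex -4.824 2.759 -3.141
vertex -4.233 2.867 -2.37
vertex -4.243 3.542 -3.077
endloop
endfacet
facet normal -0.774 0.593 -0.222
outer loop
vertex -4.824 2.759 -3.141
vertex -4.243 3.542 -3.077
vertex -4.35 3.082 -3.933
endloop
endfacet
facet normal -0.848 -0.048 -0.527
outer loop
vertex -4.824 2.759 -3.141
vertex -4.35 3.082 -3.933
vertex -4.406 2.122 -3.755
endloop
endfacet
facet normal -0.841 -0.541 -0.012
outer loop
vertex -4.824 2.759 -3.141
vertex -4.406 2.122 -3.755
vertex -4.334 1.989 -2.789
endloop
endfacet
facet normal -0.077 0.721 0.689
outer loop
vertex -4.243 3.542 -3.077
vertex -4.233 2.867 -2.37
vertex -3.394 3.258 -2.685
endloop
endfacet
facet normal -0.143 -0.413 0.900
outer loop
vertex -4.233 2.867 -2.37
vertex -4.334 1.989 -2.789
vertex -3.45 2.298 -2.507
endloop
endfacet
facet normal -0.268 -0.957 -0.112
outer loop
vertex -4.334 1.989 -2.789
vertex -4.406 2.122 -3.755
vertex -3.557 1.838 -3.363
endloop
endfacet
facet normal -0.281 -0.159 -0.946
outer loop
vertex -4.406 2.122 -3.755
vertex -4.35 3.082 -3.933
vertex -3.567 2.513 -4.07
endloop
endfacet
facet normal -0.163 0.877 -0.451
outer loop
vertex -4.35 3.082 -3.933
vertex -4.243 3.542 -3.077
vertex -3.466 3.391 -3.651
endloop
endfacet
facet normal 0.848 0.048 0.527
outer loop
vertex -2.976 2.621 -3.299
vertex -3.394 3.258 -2.685
vertex -3.45 2.298 -2.507
endloop
endfacet
facet normal 0.774 -0.593 0.222
outer loop
vertex -2.976 2.621 -3.299
vertex -3.45 2.298 -2.507
vertex -3.557 1.838 -3.363
endloop
endfacet
facet normal 0.721 -0.496 -0.484
outer loop
vertex -2.976 2.621 -3.299
vertex -3.557 1.838 -3.363
vertex -3.567 2.513 -4.07
endloop
endfacet
facet normal 0.763 0.205 -0.613
outer loop
vertex -2.976 2.621 -3.299
vertex -3.567 2.513 -4.07
vertex -3.466 3.391 -3.651
endloop
endfacet
facet normal 0.841 0.541 0.012
outer loop
vertex -2.976 2.621 -3.299
vertex -3.466 3.391 -3.651
vertex -3.394 3.258 -2.685
endloop
endfacet
facet normal 0.281 0.159 0.946
outer loop
vertex -3.45 2.298 -2.507
vertex -3.394 3.258 -2.685
vertex -4.233 2.867 -2.37
endloop
endfacet
facet normal 0.163 -0.877 0.451
outer loop
vertex -3.557 1.838 -3.363
vertex -3.45 2.298 -2.507
vertex -4.334 1.989 -2.789
endloop
endfacet
facet normal 0.077 -0.721 -0.689
outer loop
vertex -3.567 2.513 -4.07
vertex -3.557 1.838 -3.363
vertex -4.406 2.122 -3.755
endloop
endfacet
facet normal 0.143 0.413 -0.900
outer loop
vertex -3.466 3.391 -3.651
vertex -3.567 2.513 -4.07
vertex -4.35 3.082 -3.933
endloop
endfacet
facet normal 0.268 0.957 0.112
outer loop
vertex -3.394 3.258 -2.685
vertex -3.466 3.391 -3.651
vertex -4.243 3.542 -3.077
endloop
endfacet
facet normal -0.342 -0.795 -0.501
outer loop
vertex 2.572 -3.723 0.329
vertex 1.606 -3.618 0.822
vertex 1.795 -3.105 -0.121
endloop
endfacet
facet normal 0.699 0.618 -0.358
outer loop
vertex 2.572 -3.723 0.329
vertex 1.795 -3.105 -0.121
vertex 2.094 -2.482 1.538
endloop
endfacet
facet normal -0.341 -0.795 -0.501
outer loop
vertex 1.795 -3.105 -0.121
vertex 1.606 -3.618 0.822
vertex 0.829 -3.001 0.371
endloop
endfacet
facet normal -0.072 0.938 -0.339
outer loop
vertex 1.795 -3.105 -0.121
vertex 0.829 -3.001 0.371
vertex 2.094 -2.482 1.538
endloop
endfacet
facet normal -0.341 -0.795 -0.501
outer loop
vertex 0.829 -3.001 0.371
vertex 1.606 -3.618 0.822
vertex 0.639 -3.514 1.314
endloop
endfacet
facet normal -0.583 0.757 0.295
outer loop
vertex 0.829 -3.001 0.371
vertex 0.639 -3.514 1.314
vertex 2.094 -2.482 1.538
endloop
endfacet
facet normal -0.341 -0.795 -0.502
outer loop
vertex 0.639 -3.514 1.314
vertex 1.606 -3.618 0.822
vertex 1.416 -4.131 1.764
endloop
endfacet
facet normal -0.323 0.258 0.911
outer loop
vertex 0.639 -3.514 1.314
vertex 1.416 -4.131 1.764
vertex 2.094 -2.482 1.538
endloop
endfacet
facet normal -0.342 -0.795 -0.502
outer loop
vertex 1.416 -4.131 1.764
vertex 1.606 -3.618 0.822
vertex 2.383 -4.236 1.272
endloop
endfacet
facet normal 0.447 -0.062 0.892
outer loop
vertex 1.416 -4.131 1.764
vertex 2.383 -4.236 1.272
vertex 2.094 -2.482 1.538
endloop
endfacet
facet normal -0.342 -0.795 -0.501
outer loop
vertex 2.383 -4.236 1.272
vertex 1.606 -3.618 0.822
vertex 2.572 -3.723 0.329
endloop
endfacet
facet normal 0.959 0.119 0.257
outer loop
vertex 2.383 -4.236 1.272
vertex 2.572 -3.723 0.329
vertex 2.094 -2.482 1.538
endloop
endfacet

endsolid


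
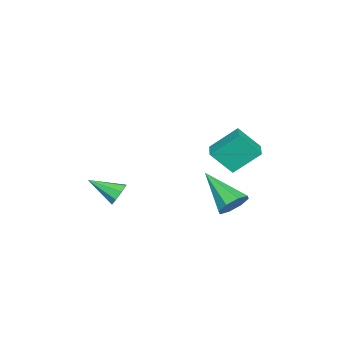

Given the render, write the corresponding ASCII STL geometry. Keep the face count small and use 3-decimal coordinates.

solid 
facet normal -0.134 0.875 -0.465
outer loop
vertex 3.988 -2.557 -1.252
vertex 3.642 -2.827 -1.661
vertex 3.545 -2.561 -1.132
endloop
endfacet
facet normal 0.258 0.143 0.956
outer loop
vertex 3.988 -2.557 -1.252
vertex 3.545 -2.561 -1.132
vertex 3.838 -4.113 -0.979
endloop
endfacet
facet normal -0.132 0.876 -0.464
outer loop
vertex 3.545 -2.561 -1.132
vertex 3.642 -2.827 -1.661
vertex 3.158 -2.72 -1.322
endloop
endfacet
facet normal -0.442 0.005 0.897
outer loop
vertex 3.545 -2.561 -1.132
vertex 3.158 -2.72 -1.322
vertex 3.838 -4.113 -0.979
endloop
endfacet
facet normal -0.132 0.876 -0.465
outer loop
vertex 3.158 -2.72 -1.322
vertex 3.642 -2.827 -1.661
vertex 3.055 -2.942 -1.711
endloop
endfacet
facet normal -0.856 -0.317 0.408
outer loop
vertex 3.158 -2.72 -1.322
vertex 3.055 -2.942 -1.711
vertex 3.838 -4.113 -0.979
endloop
endfacet
facet normal -0.132 0.876 -0.464
outer loop
vertex 3.055 -2.942 -1.711
vertex 3.642 -2.827 -1.661
vertex 3.296 -3.096 -2.07
endloop
endfacet
facet normal -0.740 -0.635 -0.224
outer loop
vertex 3.055 -2.942 -1.711
vertex 3.296 -3.096 -2.07
vertex 3.838 -4.113 -0.979
endloop
endfacet
facet normal -0.133 0.876 -0.463
outer loop
vertex 3.296 -3.096 -2.07
vertex 3.642 -2.827 -1.661
vertex 3.739 -3.092 -2.19
endloop
endfacet
facet normal -0.163 -0.761 -0.628
outer loop
vertex 3.296 -3.096 -2.07
vertex 3.739 -3.092 -2.19
vertex 3.838 -4.113 -0.979
endloop
endfacet
facet normal -0.134 0.876 -0.463
outer loop
vertex 3.739 -3.092 -2.19
vertex 3.642 -2.827 -1.661
vertex 4.125 -2.933 -2.001
endloop
endfacet
facet normal 0.536 -0.624 -0.569
outer loop
vertex 3.739 -3.092 -2.19
vertex 4.125 -2.933 -2.001
vertex 3.838 -4.113 -0.979
endloop
endfacet
facet normal -0.135 0.876 -0.464
outer loop
vertex 4.125 -2.933 -2.001
vertex 3.642 -2.827 -1.661
vertex 4.228 -2.711 -1.612
endloop
endfacet
facet normal 0.950 -0.301 -0.080
outer loop
vertex 4.125 -2.933 -2.001
vertex 4.228 -2.711 -1.612
vertex 3.838 -4.113 -0.979
endloop
endfacet
facet normal -0.134 0.875 -0.464
outer loop
vertex 4.228 -2.711 -1.612
vertex 3.642 -2.827 -1.661
vertex 3.988 -2.557 -1.252
endloop
endfacet
facet normal 0.835 0.016 0.550
outer loop
vertex 4.228 -2.711 -1.612
vertex 3.988 -2.557 -1.252
vertex 3.838 -4.113 -0.979
endloop
endfacet
facet normal 0.375 0.745 -0.551
outer loop
vertex 3.587 2.267 -0.784
vertex 3.28 1.967 -1.399
vertex 3.056 2.462 -0.882
endloop
endfacet
facet normal -0.065 0.302 0.951
outer loop
vertex 3.587 2.267 -0.784
vertex 3.056 2.462 -0.882
vertex 2.52 0.453 -0.281
endloop
endfacet
facet normal 0.374 0.745 -0.552
outer loop
vertex 3.056 2.462 -0.882
vertex 3.28 1.967 -1.399
vertex 2.656 2.366 -1.283
endloop
endfacet
facet normal -0.701 0.370 0.610
outer loop
vertex 3.056 2.462 -0.882
vertex 2.656 2.366 -1.283
vertex 2.52 0.453 -0.281
endloop
endfacet
facet normal 0.375 0.746 -0.550
outer loop
vertex 2.656 2.366 -1.283
vertex 3.28 1.967 -1.399
vertex 2.622 2.037 -1.752
endloop
endfacet
facet normal -0.997 0.079 0.016
outer loop
vertex 2.656 2.366 -1.283
vertex 2.622 2.037 -1.752
vertex 2.52 0.453 -0.281
endloop
endfacet
facet normal 0.375 0.746 -0.550
outer loop
vertex 2.622 2.037 -1.752
vertex 3.28 1.967 -1.399
vertex 2.974 1.667 -2.014
endloop
endfacet
facet normal -0.779 -0.399 -0.484
outer loop
vertex 2.622 2.037 -1.752
vertex 2.974 1.667 -2.014
vertex 2.52 0.453 -0.281
endloop
endfacet
facet normal 0.374 0.746 -0.550
outer loop
vertex 2.974 1.667 -2.014
vertex 3.28 1.967 -1.399
vertex 3.505 1.473 -1.916
endloop
endfacet
facet normal -0.177 -0.784 -0.595
outer loop
vertex 2.974 1.667 -2.014
vertex 3.505 1.473 -1.916
vertex 2.52 0.453 -0.281
endloop
endfacet
facet normal 0.374 0.746 -0.550
outer loop
vertex 3.505 1.473 -1.916
vertex 3.28 1.967 -1.399
vertex 3.905 1.568 -1.515
endloop
endfacet
facet normal 0.458 -0.851 -0.255
outer loop
vertex 3.505 1.473 -1.916
vertex 3.905 1.568 -1.515
vertex 2.52 0.453 -0.281
endloop
endfacet
facet normal 0.374 0.746 -0.551
outer loop
vertex 3.905 1.568 -1.515
vertex 3.28 1.967 -1.399
vertex 3.939 1.897 -1.046
endloop
endfacet
facet normal 0.755 -0.562 0.339
outer loop
vertex 3.905 1.568 -1.515
vertex 3.939 1.897 -1.046
vertex 2.52 0.453 -0.281
endloop
endfacet
facet normal 0.374 0.746 -0.551
outer loop
vertex 3.939 1.897 -1.046
vertex 3.28 1.967 -1.399
vertex 3.587 2.267 -0.784
endloop
endfacet
facet normal 0.537 -0.083 0.839
outer loop
vertex 3.939 1.897 -1.046
vertex 3.587 2.267 -0.784
vertex 2.52 0.453 -0.281
endloop
endfacet
facet normal -0.926 -0.374 -0.053
outer loop
vertex 1.889 0.387 0.892
vertex 1.413 1.42 1.93
vertex 1.593 1.264 -0.118
endloop
endfacet
facet normal 0.309 -0.671 -0.674
outer loop
vertex 2.427 1.6 -0.07
vertex 1.889 0.387 0.892
vertex 1.593 1.264 -0.118
endloop
endfacet
facet normal -0.926 -0.373 -0.053
outer loop
vertex 1.593 1.264 -0.118
vertex 1.413 1.42 1.93
vertex 1.117 2.298 0.921
endloop
endfacet
facet normal -0.216 0.641 -0.737
outer loop
vertex 1.117 2.298 0.921
vertex 2.427 1.6 -0.07
vertex 1.593 1.264 -0.118
endloop
endfacet
facet normal 0.216 -0.641 0.737
outer loop
vertex 1.889 0.387 0.892
vertex 2.247 1.756 1.978
vertex 1.413 1.42 1.93
endloop
endfacet
facet normal 0.308 -0.671 -0.674
outer loop
vertex 2.723 0.722 0.939
vertex 1.889 0.387 0.892
vertex 2.427 1.6 -0.07
endloop
endfacet
facet normal 0.216 -0.641 0.737
outer loop
vertex 2.723 0.722 0.939
vertex 2.247 1.756 1.978
vertex 1.889 0.387 0.892
endloop
endfacet
facet normal -0.309 0.671 0.674
outer loop
vertex 1.413 1.42 1.93
vertex 2.247 1.756 1.978
vertex 1.117 2.298 0.921
endloop
endfacet
facet normal -0.216 0.641 -0.737
outer loop
vertex 1.951 2.633 0.968
vertex 2.427 1.6 -0.07
vertex 1.117 2.298 0.921
endloop
endfacet
facet normal -0.308 0.672 0.674
outer loop
vertex 1.117 2.298 0.921
vertex 2.247 1.756 1.978
vertex 1.951 2.633 0.968
endloop
endfacet
facet normal 0.926 0.373 0.053
outer loop
vertex 1.951 2.633 0.968
vertex 2.723 0.722 0.939
vertex 2.427 1.6 -0.07
endloop
endfacet
facet normal 0.926 0.373 0.053
outer loop
vertex 2.247 1.756 1.978
vertex 2.723 0.722 0.939
vertex 1.951 2.633 0.968
endloop
endfacet

endsolid


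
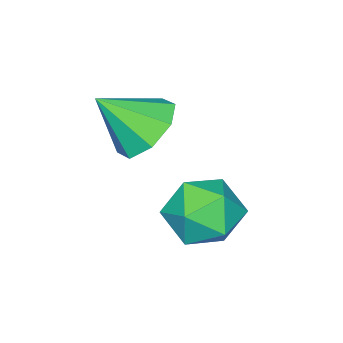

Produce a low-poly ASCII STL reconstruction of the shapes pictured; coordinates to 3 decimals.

solid 
facet normal -0.500 0.525 -0.688
outer loop
vertex -1.647 -1.491 2.708
vertex -2.415 -1.707 3.101
vertex -1.831 -1.041 3.185
endloop
endfacet
facet normal 0.963 0.201 0.182
outer loop
vertex -1.647 -1.491 2.708
vertex -1.831 -1.041 3.185
vertex -1.705 -2.453 4.079
endloop
endfacet
facet normal -0.500 0.525 -0.688
outer loop
vertex -1.831 -1.041 3.185
vertex -2.415 -1.707 3.101
vertex -2.357 -0.981 3.613
endloop
endfacet
facet normal 0.589 0.469 0.658
outer loop
vertex -1.831 -1.041 3.185
vertex -2.357 -0.981 3.613
vertex -1.705 -2.453 4.079
endloop
endfacet
facet normal -0.500 0.525 -0.688
outer loop
vertex -2.357 -0.981 3.613
vertex -2.415 -1.707 3.101
vertex -2.917 -1.346 3.741
endloop
endfacet
facet normal 0.016 0.308 0.951
outer loop
vertex -2.357 -0.981 3.613
vertex -2.917 -1.346 3.741
vertex -1.705 -2.453 4.079
endloop
endfacet
facet normal -0.500 0.525 -0.689
outer loop
vertex -2.917 -1.346 3.741
vertex -2.415 -1.707 3.101
vertex -3.184 -1.923 3.495
endloop
endfacet
facet normal -0.418 -0.186 0.889
outer loop
vertex -2.917 -1.346 3.741
vertex -3.184 -1.923 3.495
vertex -1.705 -2.453 4.079
endloop
endfacet
facet normal -0.500 0.525 -0.688
outer loop
vertex -3.184 -1.923 3.495
vertex -2.415 -1.707 3.101
vertex -3.0 -2.373 3.018
endloop
endfacet
facet normal -0.461 -0.727 0.508
outer loop
vertex -3.184 -1.923 3.495
vertex -3.0 -2.373 3.018
vertex -1.705 -2.453 4.079
endloop
endfacet
facet normal -0.500 0.525 -0.688
outer loop
vertex -3.0 -2.373 3.018
vertex -2.415 -1.707 3.101
vertex -2.473 -2.433 2.589
endloop
endfacet
facet normal -0.088 -0.996 0.032
outer loop
vertex -3.0 -2.373 3.018
vertex -2.473 -2.433 2.589
vertex -1.705 -2.453 4.079
endloop
endfacet
facet normal -0.501 0.525 -0.688
outer loop
vertex -2.473 -2.433 2.589
vertex -2.415 -1.707 3.101
vertex -1.913 -2.067 2.461
endloop
endfacet
facet normal 0.485 -0.834 -0.261
outer loop
vertex -2.473 -2.433 2.589
vertex -1.913 -2.067 2.461
vertex -1.705 -2.453 4.079
endloop
endfacet
facet normal -0.500 0.526 -0.688
outer loop
vertex -1.913 -2.067 2.461
vertex -2.415 -1.707 3.101
vertex -1.647 -1.491 2.708
endloop
endfacet
facet normal 0.919 -0.339 -0.199
outer loop
vertex -1.913 -2.067 2.461
vertex -1.647 -1.491 2.708
vertex -1.705 -2.453 4.079
endloop
endfacet
facet normal -0.441 -0.636 0.633
outer loop
vertex -2.766 0.031 2.159
vertex -2.391 -0.69 1.696
vertex -1.928 -0.3 2.41
endloop
endfacet
facet normal -0.293 -0.016 0.956
outer loop
vertex -2.766 0.031 2.159
vertex -1.928 -0.3 2.41
vertex -2.076 0.623 2.38
endloop
endfacet
facet normal -0.624 0.504 0.598
outer loop
vertex -2.766 0.031 2.159
vertex -2.076 0.623 2.38
vertex -2.631 0.804 1.648
endloop
endfacet
facet normal -0.977 0.206 0.053
outer loop
vertex -2.766 0.031 2.159
vertex -2.631 0.804 1.648
vertex -2.825 -0.008 1.226
endloop
endfacet
facet normal -0.864 -0.498 0.075
outer loop
vertex -2.766 0.031 2.159
vertex -2.825 -0.008 1.226
vertex -2.391 -0.69 1.696
endloop
endfacet
facet normal 0.411 0.095 0.907
outer loop
vertex -2.076 0.623 2.38
vertex -1.928 -0.3 2.41
vertex -1.275 0.268 2.054
endloop
endfacet
facet normal 0.170 -0.907 0.385
outer loop
vertex -1.928 -0.3 2.41
vertex -2.391 -0.69 1.696
vertex -1.469 -0.544 1.632
endloop
endfacet
facet normal -0.514 -0.684 -0.518
outer loop
vertex -2.391 -0.69 1.696
vertex -2.825 -0.008 1.226
vertex -2.024 -0.363 0.9
endloop
endfacet
facet normal -0.697 0.455 -0.554
outer loop
vertex -2.825 -0.008 1.226
vertex -2.631 0.804 1.648
vertex -2.172 0.56 0.87
endloop
endfacet
facet normal -0.126 0.937 0.327
outer loop
vertex -2.631 0.804 1.648
vertex -2.076 0.623 2.38
vertex -1.709 0.95 1.584
endloop
endfacet
facet normal 0.977 -0.206 -0.053
outer loop
vertex -1.334 0.229 1.121
vertex -1.275 0.268 2.054
vertex -1.469 -0.544 1.632
endloop
endfacet
facet normal 0.624 -0.504 -0.598
outer loop
vertex -1.334 0.229 1.121
vertex -1.469 -0.544 1.632
vertex -2.024 -0.363 0.9
endloop
endfacet
facet normal 0.293 0.016 -0.956
outer loop
vertex -1.334 0.229 1.121
vertex -2.024 -0.363 0.9
vertex -2.172 0.56 0.87
endloop
endfacet
facet normal 0.441 0.636 -0.633
outer loop
vertex -1.334 0.229 1.121
vertex -2.172 0.56 0.87
vertex -1.709 0.95 1.584
endloop
endfacet
facet normal 0.864 0.498 -0.075
outer loop
vertex -1.334 0.229 1.121
vertex -1.709 0.95 1.584
vertex -1.275 0.268 2.054
endloop
endfacet
facet normal 0.697 -0.455 0.554
outer loop
vertex -1.469 -0.544 1.632
vertex -1.275 0.268 2.054
vertex -1.928 -0.3 2.41
endloop
endfacet
facet normal 0.126 -0.937 -0.327
outer loop
vertex -2.024 -0.363 0.9
vertex -1.469 -0.544 1.632
vertex -2.391 -0.69 1.696
endloop
endfacet
facet normal -0.411 -0.095 -0.907
outer loop
vertex -2.172 0.56 0.87
vertex -2.024 -0.363 0.9
vertex -2.825 -0.008 1.226
endloop
endfacet
facet normal -0.170 0.907 -0.385
outer loop
vertex -1.709 0.95 1.584
vertex -2.172 0.56 0.87
vertex -2.631 0.804 1.648
endloop
endfacet
facet normal 0.514 0.684 0.518
outer loop
vertex -1.275 0.268 2.054
vertex -1.709 0.95 1.584
vertex -2.076 0.623 2.38
endloop
endfacet

endsolid


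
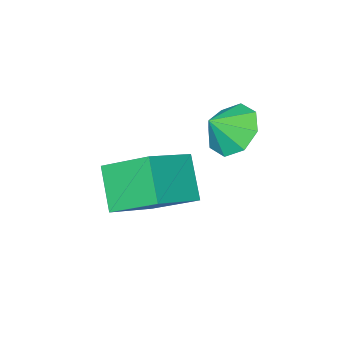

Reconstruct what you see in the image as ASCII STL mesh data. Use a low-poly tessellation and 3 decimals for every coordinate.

solid 
facet normal -0.896 -0.071 -0.439
outer loop
vertex -2.465 -0.935 -2.741
vertex -1.955 0.165 -3.961
vertex -1.796 -2.481 -3.857
endloop
endfacet
facet normal -0.296 -0.640 0.709
outer loop
vertex -0.085 -2.345 -3.019
vertex -2.465 -0.935 -2.741
vertex -1.796 -2.481 -3.857
endloop
endfacet
facet normal -0.896 -0.071 -0.439
outer loop
vertex -1.796 -2.481 -3.857
vertex -1.955 0.165 -3.961
vertex -1.286 -1.38 -5.076
endloop
endfacet
facet normal 0.331 -0.765 -0.552
outer loop
vertex -1.286 -1.38 -5.076
vertex -0.085 -2.345 -3.019
vertex -1.796 -2.481 -3.857
endloop
endfacet
facet normal -0.331 0.765 0.552
outer loop
vertex -2.465 -0.935 -2.741
vertex -0.244 0.301 -3.123
vertex -1.955 0.165 -3.961
endloop
endfacet
facet normal -0.296 -0.640 0.709
outer loop
vertex -0.754 -0.8 -1.904
vertex -2.465 -0.935 -2.741
vertex -0.085 -2.345 -3.019
endloop
endfacet
facet normal -0.331 0.765 0.553
outer loop
vertex -0.754 -0.8 -1.904
vertex -0.244 0.301 -3.123
vertex -2.465 -0.935 -2.741
endloop
endfacet
facet normal 0.296 0.640 -0.709
outer loop
vertex -1.955 0.165 -3.961
vertex -0.244 0.301 -3.123
vertex -1.286 -1.38 -5.076
endloop
endfacet
facet normal 0.330 -0.766 -0.552
outer loop
vertex 0.425 -1.245 -4.239
vertex -0.085 -2.345 -3.019
vertex -1.286 -1.38 -5.076
endloop
endfacet
facet normal 0.296 0.640 -0.709
outer loop
vertex -1.286 -1.38 -5.076
vertex -0.244 0.301 -3.123
vertex 0.425 -1.245 -4.239
endloop
endfacet
facet normal 0.896 0.071 0.439
outer loop
vertex 0.425 -1.245 -4.239
vertex -0.754 -0.8 -1.904
vertex -0.085 -2.345 -3.019
endloop
endfacet
facet normal 0.896 0.071 0.439
outer loop
vertex -0.244 0.301 -3.123
vertex -0.754 -0.8 -1.904
vertex 0.425 -1.245 -4.239
endloop
endfacet
facet normal -0.735 0.144 -0.662
outer loop
vertex -2.192 0.302 -1.51
vertex -2.791 0.639 -0.771
vertex -2.134 1.065 -1.408
endloop
endfacet
facet normal 0.990 -0.058 -0.130
outer loop
vertex -2.192 0.302 -1.51
vertex -2.134 1.065 -1.408
vertex -1.989 0.481 -0.049
endloop
endfacet
facet normal -0.736 0.146 -0.661
outer loop
vertex -2.134 1.065 -1.408
vertex -2.791 0.639 -0.771
vertex -2.46 1.58 -0.932
endloop
endfacet
facet normal 0.881 0.461 0.104
outer loop
vertex -2.134 1.065 -1.408
vertex -2.46 1.58 -0.932
vertex -1.989 0.481 -0.049
endloop
endfacet
facet normal -0.735 0.145 -0.662
outer loop
vertex -2.46 1.58 -0.932
vertex -2.791 0.639 -0.771
vertex -2.981 1.543 -0.362
endloop
endfacet
facet normal 0.535 0.657 0.532
outer loop
vertex -2.46 1.58 -0.932
vertex -2.981 1.543 -0.362
vertex -1.989 0.481 -0.049
endloop
endfacet
facet normal -0.736 0.145 -0.662
outer loop
vertex -2.981 1.543 -0.362
vertex -2.791 0.639 -0.771
vertex -3.39 0.976 -0.031
endloop
endfacet
facet normal 0.157 0.411 0.898
outer loop
vertex -2.981 1.543 -0.362
vertex -3.39 0.976 -0.031
vertex -1.989 0.481 -0.049
endloop
endfacet
facet normal -0.736 0.144 -0.661
outer loop
vertex -3.39 0.976 -0.031
vertex -2.791 0.639 -0.771
vertex -3.448 0.212 -0.133
endloop
endfacet
facet normal -0.033 -0.130 0.991
outer loop
vertex -3.39 0.976 -0.031
vertex -3.448 0.212 -0.133
vertex -1.989 0.481 -0.049
endloop
endfacet
facet normal -0.736 0.144 -0.661
outer loop
vertex -3.448 0.212 -0.133
vertex -2.791 0.639 -0.771
vertex -3.121 -0.302 -0.609
endloop
endfacet
facet normal 0.077 -0.651 0.755
outer loop
vertex -3.448 0.212 -0.133
vertex -3.121 -0.302 -0.609
vertex -1.989 0.481 -0.049
endloop
endfacet
facet normal -0.736 0.144 -0.661
outer loop
vertex -3.121 -0.302 -0.609
vertex -2.791 0.639 -0.771
vertex -2.601 -0.265 -1.18
endloop
endfacet
facet normal 0.422 -0.845 0.329
outer loop
vertex -3.121 -0.302 -0.609
vertex -2.601 -0.265 -1.18
vertex -1.989 0.481 -0.049
endloop
endfacet
facet normal -0.735 0.145 -0.662
outer loop
vertex -2.601 -0.265 -1.18
vertex -2.791 0.639 -0.771
vertex -2.192 0.302 -1.51
endloop
endfacet
facet normal 0.800 -0.599 -0.038
outer loop
vertex -2.601 -0.265 -1.18
vertex -2.192 0.302 -1.51
vertex -1.989 0.481 -0.049
endloop
endfacet

endsolid


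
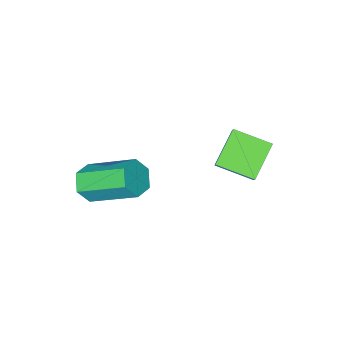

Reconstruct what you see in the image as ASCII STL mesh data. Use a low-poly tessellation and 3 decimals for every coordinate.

solid 
facet normal -0.369 -0.537 -0.758
outer loop
vertex -2.899 -1.512 -1.305
vertex -3.695 -0.446 -1.673
vertex -1.842 -1.02 -2.168
endloop
endfacet
facet normal 0.577 -0.772 0.266
outer loop
vertex -1.385 -0.354 -1.227
vertex -2.899 -1.512 -1.305
vertex -1.842 -1.02 -2.168
endloop
endfacet
facet normal -0.369 -0.537 -0.759
outer loop
vertex -1.842 -1.02 -2.168
vertex -3.695 -0.446 -1.673
vertex -2.638 0.046 -2.535
endloop
endfacet
facet normal 0.729 0.340 -0.594
outer loop
vertex -2.638 0.046 -2.535
vertex -1.385 -0.354 -1.227
vertex -1.842 -1.02 -2.168
endloop
endfacet
facet normal -0.729 -0.339 0.594
outer loop
vertex -2.899 -1.512 -1.305
vertex -3.238 0.22 -0.732
vertex -3.695 -0.446 -1.673
endloop
endfacet
facet normal 0.577 -0.772 0.267
outer loop
vertex -2.442 -0.846 -0.365
vertex -2.899 -1.512 -1.305
vertex -1.385 -0.354 -1.227
endloop
endfacet
facet normal -0.729 -0.339 0.595
outer loop
vertex -2.442 -0.846 -0.365
vertex -3.238 0.22 -0.732
vertex -2.899 -1.512 -1.305
endloop
endfacet
facet normal -0.577 0.772 -0.266
outer loop
vertex -3.695 -0.446 -1.673
vertex -3.238 0.22 -0.732
vertex -2.638 0.046 -2.535
endloop
endfacet
facet normal 0.729 0.339 -0.595
outer loop
vertex -2.181 0.712 -1.595
vertex -1.385 -0.354 -1.227
vertex -2.638 0.046 -2.535
endloop
endfacet
facet normal -0.577 0.772 -0.267
outer loop
vertex -2.638 0.046 -2.535
vertex -3.238 0.22 -0.732
vertex -2.181 0.712 -1.595
endloop
endfacet
facet normal 0.369 0.537 0.759
outer loop
vertex -2.181 0.712 -1.595
vertex -2.442 -0.846 -0.365
vertex -1.385 -0.354 -1.227
endloop
endfacet
facet normal 0.369 0.537 0.758
outer loop
vertex -3.238 0.22 -0.732
vertex -2.442 -0.846 -0.365
vertex -2.181 0.712 -1.595
endloop
endfacet
facet normal 0.439 -0.728 -0.527
outer loop
vertex 1.332 -4.54 -3.819
vertex 0.976 -4.321 -4.418
vertex 1.631 -4.04 -4.26
endloop
endfacet
facet normal 0.799 0.050 0.599
outer loop
vertex 1.332 -4.54 -3.819
vertex 1.631 -4.04 -4.26
vertex 0.399 -2.998 -2.703
endloop
endfacet
facet normal 0.799 0.049 0.599
outer loop
vertex 0.399 -2.998 -2.703
vertex 1.631 -4.04 -4.26
vertex 0.698 -2.498 -3.143
endloop
endfacet
facet normal -0.440 0.727 0.527
outer loop
vertex 0.399 -2.998 -2.703
vertex 0.698 -2.498 -3.143
vertex 0.044 -2.779 -3.302
endloop
endfacet
facet normal 0.439 -0.728 -0.527
outer loop
vertex 1.631 -4.04 -4.26
vertex 0.976 -4.321 -4.418
vertex 1.275 -3.821 -4.859
endloop
endfacet
facet normal 0.754 0.618 -0.223
outer loop
vertex 1.631 -4.04 -4.26
vertex 1.275 -3.821 -4.859
vertex 0.698 -2.498 -3.143
endloop
endfacet
facet normal 0.755 0.617 -0.222
outer loop
vertex 0.698 -2.498 -3.143
vertex 1.275 -3.821 -4.859
vertex 0.343 -2.279 -3.742
endloop
endfacet
facet normal -0.440 0.727 0.527
outer loop
vertex 0.698 -2.498 -3.143
vertex 0.343 -2.279 -3.742
vertex 0.044 -2.779 -3.302
endloop
endfacet
facet normal 0.440 -0.727 -0.527
outer loop
vertex 1.275 -3.821 -4.859
vertex 0.976 -4.321 -4.418
vertex 0.621 -4.102 -5.017
endloop
endfacet
facet normal -0.045 0.568 -0.822
outer loop
vertex 1.275 -3.821 -4.859
vertex 0.621 -4.102 -5.017
vertex 0.343 -2.279 -3.742
endloop
endfacet
facet normal -0.044 0.568 -0.822
outer loop
vertex 0.343 -2.279 -3.742
vertex 0.621 -4.102 -5.017
vertex -0.312 -2.56 -3.901
endloop
endfacet
facet normal -0.440 0.727 0.527
outer loop
vertex 0.343 -2.279 -3.742
vertex -0.312 -2.56 -3.901
vertex 0.044 -2.779 -3.302
endloop
endfacet
facet normal 0.440 -0.727 -0.527
outer loop
vertex 0.621 -4.102 -5.017
vertex 0.976 -4.321 -4.418
vertex 0.322 -4.602 -4.577
endloop
endfacet
facet normal -0.799 -0.050 -0.599
outer loop
vertex 0.621 -4.102 -5.017
vertex 0.322 -4.602 -4.577
vertex -0.312 -2.56 -3.901
endloop
endfacet
facet normal -0.799 -0.050 -0.599
outer loop
vertex -0.312 -2.56 -3.901
vertex 0.322 -4.602 -4.577
vertex -0.611 -3.06 -3.46
endloop
endfacet
facet normal -0.439 0.728 0.527
outer loop
vertex -0.312 -2.56 -3.901
vertex -0.611 -3.06 -3.46
vertex 0.044 -2.779 -3.302
endloop
endfacet
facet normal 0.440 -0.727 -0.527
outer loop
vertex 0.322 -4.602 -4.577
vertex 0.976 -4.321 -4.418
vertex 0.677 -4.821 -3.978
endloop
endfacet
facet normal -0.755 -0.617 0.222
outer loop
vertex 0.322 -4.602 -4.577
vertex 0.677 -4.821 -3.978
vertex -0.611 -3.06 -3.46
endloop
endfacet
facet normal -0.755 -0.617 0.223
outer loop
vertex -0.611 -3.06 -3.46
vertex 0.677 -4.821 -3.978
vertex -0.255 -3.279 -2.861
endloop
endfacet
facet normal -0.439 0.728 0.527
outer loop
vertex -0.611 -3.06 -3.46
vertex -0.255 -3.279 -2.861
vertex 0.044 -2.779 -3.302
endloop
endfacet
facet normal 0.440 -0.727 -0.527
outer loop
vertex 0.677 -4.821 -3.978
vertex 0.976 -4.321 -4.418
vertex 1.332 -4.54 -3.819
endloop
endfacet
facet normal 0.044 -0.568 0.822
outer loop
vertex 0.677 -4.821 -3.978
vertex 1.332 -4.54 -3.819
vertex -0.255 -3.279 -2.861
endloop
endfacet
facet normal 0.045 -0.568 0.822
outer loop
vertex -0.255 -3.279 -2.861
vertex 1.332 -4.54 -3.819
vertex 0.399 -2.998 -2.703
endloop
endfacet
facet normal -0.440 0.727 0.527
outer loop
vertex -0.255 -3.279 -2.861
vertex 0.399 -2.998 -2.703
vertex 0.044 -2.779 -3.302
endloop
endfacet

endsolid


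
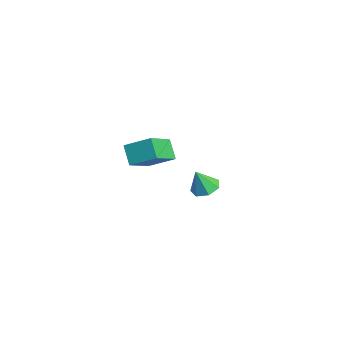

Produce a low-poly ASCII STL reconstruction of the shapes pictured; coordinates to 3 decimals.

solid 
facet normal -0.481 0.671 -0.564
outer loop
vertex 0.956 -0.525 3.887
vertex 1.862 -0.586 3.042
vertex 0.205 -1.672 3.164
endloop
endfacet
facet normal -0.731 0.049 0.681
outer loop
vertex 1.238 -3.114 4.378
vertex 0.956 -0.525 3.887
vertex 0.205 -1.672 3.164
endloop
endfacet
facet normal -0.481 0.671 -0.564
outer loop
vertex 0.205 -1.672 3.164
vertex 1.862 -0.586 3.042
vertex 1.111 -1.733 2.319
endloop
endfacet
facet normal -0.485 -0.740 -0.466
outer loop
vertex 1.111 -1.733 2.319
vertex 1.238 -3.114 4.378
vertex 0.205 -1.672 3.164
endloop
endfacet
facet normal 0.485 0.740 0.466
outer loop
vertex 0.956 -0.525 3.887
vertex 2.895 -2.028 4.256
vertex 1.862 -0.586 3.042
endloop
endfacet
facet normal -0.731 0.049 0.681
outer loop
vertex 1.989 -1.967 5.101
vertex 0.956 -0.525 3.887
vertex 1.238 -3.114 4.378
endloop
endfacet
facet normal 0.485 0.740 0.466
outer loop
vertex 1.989 -1.967 5.101
vertex 2.895 -2.028 4.256
vertex 0.956 -0.525 3.887
endloop
endfacet
facet normal 0.731 -0.049 -0.681
outer loop
vertex 1.862 -0.586 3.042
vertex 2.895 -2.028 4.256
vertex 1.111 -1.733 2.319
endloop
endfacet
facet normal -0.485 -0.740 -0.466
outer loop
vertex 2.144 -3.175 3.533
vertex 1.238 -3.114 4.378
vertex 1.111 -1.733 2.319
endloop
endfacet
facet normal 0.731 -0.049 -0.681
outer loop
vertex 1.111 -1.733 2.319
vertex 2.895 -2.028 4.256
vertex 2.144 -3.175 3.533
endloop
endfacet
facet normal 0.481 -0.671 0.564
outer loop
vertex 2.144 -3.175 3.533
vertex 1.989 -1.967 5.101
vertex 1.238 -3.114 4.378
endloop
endfacet
facet normal 0.481 -0.671 0.564
outer loop
vertex 2.895 -2.028 4.256
vertex 1.989 -1.967 5.101
vertex 2.144 -3.175 3.533
endloop
endfacet
facet normal 0.098 0.364 -0.926
outer loop
vertex -1.594 3.407 -2.949
vertex -2.249 2.902 -3.217
vertex -2.283 3.712 -2.902
endloop
endfacet
facet normal 0.302 0.563 0.769
outer loop
vertex -1.594 3.407 -2.949
vertex -2.283 3.712 -2.902
vertex -2.391 2.378 -1.883
endloop
endfacet
facet normal 0.099 0.364 -0.926
outer loop
vertex -2.283 3.712 -2.902
vertex -2.249 2.902 -3.217
vertex -2.947 3.407 -3.093
endloop
endfacet
facet normal -0.457 0.563 0.689
outer loop
vertex -2.283 3.712 -2.902
vertex -2.947 3.407 -3.093
vertex -2.391 2.378 -1.883
endloop
endfacet
facet normal 0.098 0.363 -0.927
outer loop
vertex -2.947 3.407 -3.093
vertex -2.249 2.902 -3.217
vertex -3.085 2.721 -3.376
endloop
endfacet
facet normal -0.906 0.008 0.423
outer loop
vertex -2.947 3.407 -3.093
vertex -3.085 2.721 -3.376
vertex -2.391 2.378 -1.883
endloop
endfacet
facet normal 0.098 0.363 -0.927
outer loop
vertex -3.085 2.721 -3.376
vertex -2.249 2.902 -3.217
vertex -2.594 2.171 -3.54
endloop
endfacet
facet normal -0.709 -0.684 0.172
outer loop
vertex -3.085 2.721 -3.376
vertex -2.594 2.171 -3.54
vertex -2.391 2.378 -1.883
endloop
endfacet
facet normal 0.097 0.364 -0.926
outer loop
vertex -2.594 2.171 -3.54
vertex -2.249 2.902 -3.217
vertex -1.844 2.172 -3.461
endloop
endfacet
facet normal -0.012 -0.992 0.125
outer loop
vertex -2.594 2.171 -3.54
vertex -1.844 2.172 -3.461
vertex -2.391 2.378 -1.883
endloop
endfacet
facet normal 0.099 0.364 -0.926
outer loop
vertex -1.844 2.172 -3.461
vertex -2.249 2.902 -3.217
vertex -1.398 2.722 -3.197
endloop
endfacet
facet normal 0.657 -0.685 0.317
outer loop
vertex -1.844 2.172 -3.461
vertex -1.398 2.722 -3.197
vertex -2.391 2.378 -1.883
endloop
endfacet
facet normal 0.099 0.364 -0.926
outer loop
vertex -1.398 2.722 -3.197
vertex -2.249 2.902 -3.217
vertex -1.594 3.407 -2.949
endloop
endfacet
facet normal 0.797 0.009 0.604
outer loop
vertex -1.398 2.722 -3.197
vertex -1.594 3.407 -2.949
vertex -2.391 2.378 -1.883
endloop
endfacet

endsolid


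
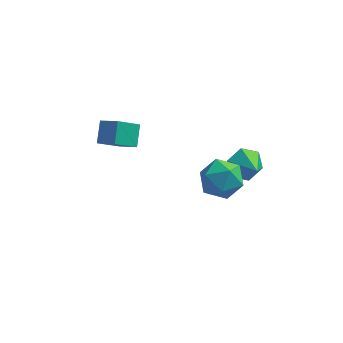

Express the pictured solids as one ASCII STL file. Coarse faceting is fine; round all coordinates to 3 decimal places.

solid 
facet normal -0.447 0.736 -0.509
outer loop
vertex 4.191 2.907 -4.708
vertex 3.322 2.684 -4.268
vertex 3.938 3.349 -3.848
endloop
endfacet
facet normal 0.967 0.092 0.237
outer loop
vertex 4.191 2.907 -4.708
vertex 3.938 3.349 -3.848
vertex 4.018 1.536 -3.472
endloop
endfacet
facet normal -0.447 0.736 -0.509
outer loop
vertex 3.938 3.349 -3.848
vertex 3.322 2.684 -4.268
vertex 3.069 3.126 -3.407
endloop
endfacet
facet normal 0.401 0.203 0.893
outer loop
vertex 3.938 3.349 -3.848
vertex 3.069 3.126 -3.407
vertex 4.018 1.536 -3.472
endloop
endfacet
facet normal -0.447 0.736 -0.509
outer loop
vertex 3.069 3.126 -3.407
vertex 3.322 2.684 -4.268
vertex 2.452 2.461 -3.827
endloop
endfacet
facet normal -0.350 -0.246 0.904
outer loop
vertex 3.069 3.126 -3.407
vertex 2.452 2.461 -3.827
vertex 4.018 1.536 -3.472
endloop
endfacet
facet normal -0.447 0.735 -0.510
outer loop
vertex 2.452 2.461 -3.827
vertex 3.322 2.684 -4.268
vertex 2.705 2.018 -4.687
endloop
endfacet
facet normal -0.534 -0.805 0.258
outer loop
vertex 2.452 2.461 -3.827
vertex 2.705 2.018 -4.687
vertex 4.018 1.536 -3.472
endloop
endfacet
facet normal -0.447 0.735 -0.510
outer loop
vertex 2.705 2.018 -4.687
vertex 3.322 2.684 -4.268
vertex 3.574 2.241 -5.128
endloop
endfacet
facet normal 0.033 -0.916 -0.399
outer loop
vertex 2.705 2.018 -4.687
vertex 3.574 2.241 -5.128
vertex 4.018 1.536 -3.472
endloop
endfacet
facet normal -0.447 0.735 -0.510
outer loop
vertex 3.574 2.241 -5.128
vertex 3.322 2.684 -4.268
vertex 4.191 2.907 -4.708
endloop
endfacet
facet normal 0.783 -0.468 -0.409
outer loop
vertex 3.574 2.241 -5.128
vertex 4.191 2.907 -4.708
vertex 4.018 1.536 -3.472
endloop
endfacet
facet normal -0.774 0.403 -0.487
outer loop
vertex -3.903 2.9 -1.739
vertex -2.929 3.638 -2.676
vertex -3.919 1.886 -2.553
endloop
endfacet
facet normal -0.632 -0.479 0.609
outer loop
vertex -2.951 1.382 -1.944
vertex -3.903 2.9 -1.739
vertex -3.919 1.886 -2.553
endloop
endfacet
facet normal -0.774 0.403 -0.487
outer loop
vertex -3.919 1.886 -2.553
vertex -2.929 3.638 -2.676
vertex -2.945 2.624 -3.49
endloop
endfacet
facet normal -0.012 -0.780 -0.626
outer loop
vertex -2.945 2.624 -3.49
vertex -2.951 1.382 -1.944
vertex -3.919 1.886 -2.553
endloop
endfacet
facet normal 0.012 0.780 0.626
outer loop
vertex -3.903 2.9 -1.739
vertex -1.961 3.134 -2.067
vertex -2.929 3.638 -2.676
endloop
endfacet
facet normal -0.632 -0.479 0.609
outer loop
vertex -2.935 2.396 -1.13
vertex -3.903 2.9 -1.739
vertex -2.951 1.382 -1.944
endloop
endfacet
facet normal 0.012 0.780 0.626
outer loop
vertex -2.935 2.396 -1.13
vertex -1.961 3.134 -2.067
vertex -3.903 2.9 -1.739
endloop
endfacet
facet normal 0.632 0.479 -0.609
outer loop
vertex -2.929 3.638 -2.676
vertex -1.961 3.134 -2.067
vertex -2.945 2.624 -3.49
endloop
endfacet
facet normal -0.012 -0.780 -0.626
outer loop
vertex -1.977 2.12 -2.881
vertex -2.951 1.382 -1.944
vertex -2.945 2.624 -3.49
endloop
endfacet
facet normal 0.632 0.479 -0.609
outer loop
vertex -2.945 2.624 -3.49
vertex -1.961 3.134 -2.067
vertex -1.977 2.12 -2.881
endloop
endfacet
facet normal 0.774 -0.403 0.487
outer loop
vertex -1.977 2.12 -2.881
vertex -2.935 2.396 -1.13
vertex -2.951 1.382 -1.944
endloop
endfacet
facet normal 0.774 -0.403 0.487
outer loop
vertex -1.961 3.134 -2.067
vertex -2.935 2.396 -1.13
vertex -1.977 2.12 -2.881
endloop
endfacet
facet normal 0.113 0.908 0.403
outer loop
vertex 2.388 -0.079 -1.486
vertex 2.183 -0.532 -0.407
vertex 3.293 -0.482 -0.83
endloop
endfacet
facet normal 0.509 0.840 -0.186
outer loop
vertex 2.388 -0.079 -1.486
vertex 3.293 -0.482 -0.83
vertex 3.253 -0.716 -1.994
endloop
endfacet
facet normal 0.074 0.681 -0.728
outer loop
vertex 2.388 -0.079 -1.486
vertex 3.253 -0.716 -1.994
vertex 2.119 -0.91 -2.291
endloop
endfacet
facet normal -0.592 0.651 -0.474
outer loop
vertex 2.388 -0.079 -1.486
vertex 2.119 -0.91 -2.291
vertex 1.458 -0.797 -1.31
endloop
endfacet
facet normal -0.569 0.791 0.224
outer loop
vertex 2.388 -0.079 -1.486
vertex 1.458 -0.797 -1.31
vertex 2.183 -0.532 -0.407
endloop
endfacet
facet normal 0.953 0.288 -0.091
outer loop
vertex 3.253 -0.716 -1.994
vertex 3.293 -0.482 -0.83
vertex 3.582 -1.563 -1.23
endloop
endfacet
facet normal 0.311 0.398 0.863
outer loop
vertex 3.293 -0.482 -0.83
vertex 2.183 -0.532 -0.407
vertex 2.921 -1.45 -0.249
endloop
endfacet
facet normal -0.792 0.210 0.574
outer loop
vertex 2.183 -0.532 -0.407
vertex 1.458 -0.797 -1.31
vertex 1.787 -1.644 -0.546
endloop
endfacet
facet normal -0.830 -0.016 -0.557
outer loop
vertex 1.458 -0.797 -1.31
vertex 2.119 -0.91 -2.291
vertex 1.747 -1.878 -1.71
endloop
endfacet
facet normal 0.248 0.033 -0.968
outer loop
vertex 2.119 -0.91 -2.291
vertex 3.253 -0.716 -1.994
vertex 2.857 -1.828 -2.133
endloop
endfacet
facet normal 0.592 -0.651 0.474
outer loop
vertex 2.652 -2.281 -1.054
vertex 3.582 -1.563 -1.23
vertex 2.921 -1.45 -0.249
endloop
endfacet
facet normal -0.074 -0.681 0.728
outer loop
vertex 2.652 -2.281 -1.054
vertex 2.921 -1.45 -0.249
vertex 1.787 -1.644 -0.546
endloop
endfacet
facet normal -0.509 -0.840 0.186
outer loop
vertex 2.652 -2.281 -1.054
vertex 1.787 -1.644 -0.546
vertex 1.747 -1.878 -1.71
endloop
endfacet
facet normal -0.113 -0.908 -0.403
outer loop
vertex 2.652 -2.281 -1.054
vertex 1.747 -1.878 -1.71
vertex 2.857 -1.828 -2.133
endloop
endfacet
facet normal 0.569 -0.791 -0.224
outer loop
vertex 2.652 -2.281 -1.054
vertex 2.857 -1.828 -2.133
vertex 3.582 -1.563 -1.23
endloop
endfacet
facet normal 0.830 0.016 0.557
outer loop
vertex 2.921 -1.45 -0.249
vertex 3.582 -1.563 -1.23
vertex 3.293 -0.482 -0.83
endloop
endfacet
facet normal -0.248 -0.033 0.968
outer loop
vertex 1.787 -1.644 -0.546
vertex 2.921 -1.45 -0.249
vertex 2.183 -0.532 -0.407
endloop
endfacet
facet normal -0.953 -0.288 0.091
outer loop
vertex 1.747 -1.878 -1.71
vertex 1.787 -1.644 -0.546
vertex 1.458 -0.797 -1.31
endloop
endfacet
facet normal -0.311 -0.398 -0.863
outer loop
vertex 2.857 -1.828 -2.133
vertex 1.747 -1.878 -1.71
vertex 2.119 -0.91 -2.291
endloop
endfacet
facet normal 0.792 -0.210 -0.574
outer loop
vertex 3.582 -1.563 -1.23
vertex 2.857 -1.828 -2.133
vertex 3.253 -0.716 -1.994
endloop
endfacet

endsolid
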